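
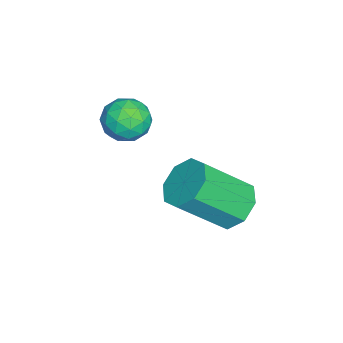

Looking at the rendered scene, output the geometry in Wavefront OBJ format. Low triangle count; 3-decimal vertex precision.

v -2.586 3.49 -2.405
v -2.292 3.033 -2.979
v -1.76 1.832 -1.748
v -2.054 2.29 -1.175
v -1.887 3.429 -2.768
v -1.355 2.228 -1.537
v -1.891 3.861 -2.345
v -1.359 2.66 -1.114
v -2.302 4.076 -1.957
v -1.77 2.875 -0.726
v -2.88 3.948 -1.832
v -2.348 2.747 -0.601
v -3.285 3.552 -2.043
v -2.753 2.351 -0.812
v -3.281 3.12 -2.466
v -2.749 1.919 -1.235
v -2.87 2.905 -2.854
v -2.338 1.704 -1.623
v -4.294 0.896 -0.616
v -3.637 1.145 -0.432
v -3.923 -0.205 -0.448
v -3.266 0.044 -0.264
v -3.834 0.159 0.174
v -4.063 0.839 0.069
v -3.497 0.101 -0.949
v -3.726 0.781 -1.054
v -3.145 0.654 -0.638
v -3.353 0.69 0.056
v -4.207 0.25 -0.936
v -4.415 0.286 -0.242
v -3.998 1.117 -0.539
v -3.562 -0.177 -0.341
v -3.895 -0.11 -0.084
v -3.51 0.037 0.024
v -4.248 0.937 -0.244
v -3.863 1.084 -0.136
v -3.978 0.504 0.22
v -3.697 -0.144 -0.744
v -3.312 0.003 -0.636
v -4.05 0.903 -0.904
v -3.665 1.05 -0.796
v -3.582 0.436 -1.1
v -3.323 0.975 -0.552
v -3.105 0.328 -0.453
v -3.241 0.361 -0.856
v -3.375 0.761 -0.917
v -3.445 0.996 -0.144
v -3.227 0.349 -0.045
v -3.561 0.416 0.212
v -3.695 0.816 0.151
v -3.156 0.707 -0.265
v -4.333 0.591 -0.835
v -4.115 -0.056 -0.736
v -3.865 0.124 -1.031
v -3.999 0.524 -1.092
v -4.455 0.612 -0.427
v -4.237 -0.035 -0.328
v -4.185 0.179 0.037
v -4.319 0.579 -0.024
v -4.404 0.233 -0.615
f 2 1 5
f 2 5 3
f 3 5 6
f 3 6 4
f 5 1 7
f 5 7 6
f 6 7 8
f 6 8 4
f 7 1 9
f 7 9 8
f 8 9 10
f 8 10 4
f 9 1 11
f 9 11 10
f 10 11 12
f 10 12 4
f 11 1 13
f 11 13 12
f 12 13 14
f 12 14 4
f 13 1 15
f 13 15 14
f 14 15 16
f 14 16 4
f 15 1 17
f 15 17 16
f 16 17 18
f 16 18 4
f 17 1 2
f 17 2 18
f 18 2 3
f 18 3 4
f 19 56 35
f 56 30 59
f 35 59 24
f 56 59 35
f 19 35 31
f 35 24 36
f 31 36 20
f 35 36 31
f 19 31 40
f 31 20 41
f 40 41 26
f 31 41 40
f 19 40 52
f 40 26 55
f 52 55 29
f 40 55 52
f 19 52 56
f 52 29 60
f 56 60 30
f 52 60 56
f 20 36 47
f 36 24 50
f 47 50 28
f 36 50 47
f 24 59 37
f 59 30 58
f 37 58 23
f 59 58 37
f 30 60 57
f 60 29 53
f 57 53 21
f 60 53 57
f 29 55 54
f 55 26 42
f 54 42 25
f 55 42 54
f 26 41 46
f 41 20 43
f 46 43 27
f 41 43 46
f 22 48 34
f 48 28 49
f 34 49 23
f 48 49 34
f 22 34 32
f 34 23 33
f 32 33 21
f 34 33 32
f 22 32 39
f 32 21 38
f 39 38 25
f 32 38 39
f 22 39 44
f 39 25 45
f 44 45 27
f 39 45 44
f 22 44 48
f 44 27 51
f 48 51 28
f 44 51 48
f 23 49 37
f 49 28 50
f 37 50 24
f 49 50 37
f 21 33 57
f 33 23 58
f 57 58 30
f 33 58 57
f 25 38 54
f 38 21 53
f 54 53 29
f 38 53 54
f 27 45 46
f 45 25 42
f 46 42 26
f 45 42 46
f 28 51 47
f 51 27 43
f 47 43 20
f 51 43 47



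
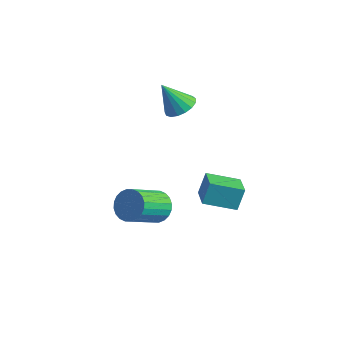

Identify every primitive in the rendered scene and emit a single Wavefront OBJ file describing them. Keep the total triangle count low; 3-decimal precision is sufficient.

v -0.415 4.194 1.227
v 0.353 3.835 1.368
v -1.005 3.526 2.733
v 0.384 4.205 1.545
v 0.232 4.573 1.649
v -0.069 4.854 1.656
v -0.448 4.985 1.565
v -0.821 4.934 1.397
v -1.1 4.713 1.189
v -1.222 4.374 0.991
v -1.16 3.994 0.846
v -0.926 3.659 0.789
v -0.576 3.448 0.832
v -0.189 3.407 0.966
v 0.146 3.546 1.159
v 0.595 1.825 -4.252
v 1.174 1.47 -4.873
v 1.264 -0.28 -3.789
v 0.685 0.075 -3.168
v 1.403 1.624 -4.643
v 1.493 -0.126 -3.56
v 1.509 1.808 -4.354
v 1.599 0.059 -3.271
v 1.476 1.995 -4.05
v 1.566 0.246 -2.966
v 1.309 2.156 -3.776
v 1.399 0.407 -2.692
v 1.033 2.267 -3.574
v 1.123 0.517 -2.491
v 0.691 2.31 -3.476
v 0.781 0.561 -2.393
v 0.333 2.279 -3.496
v 0.424 0.53 -2.412
v 0.016 2.18 -3.631
v 0.106 0.43 -2.547
v -0.213 2.026 -3.86
v -0.123 0.276 -2.777
v -0.319 1.841 -4.149
v -0.229 0.092 -3.066
v -0.286 1.654 -4.454
v -0.196 -0.095 -3.37
v -0.119 1.493 -4.728
v -0.029 -0.256 -3.644
v 0.157 1.383 -4.929
v 0.247 -0.367 -3.846
v 0.499 1.339 -5.027
v 0.589 -0.41 -3.944
v 0.856 1.37 -5.008
v 0.947 -0.379 -3.924
v 3.048 2.502 -2.885
v 3.037 2.981 -1.731
v 1.866 3.305 -3.231
v 1.855 3.784 -2.076
v 4.065 3.776 -3.404
v 4.054 4.255 -2.249
v 2.883 4.579 -3.749
v 2.872 5.058 -2.595
f 2 1 4
f 2 4 3
f 4 1 5
f 4 5 3
f 5 1 6
f 5 6 3
f 6 1 7
f 6 7 3
f 7 1 8
f 7 8 3
f 8 1 9
f 8 9 3
f 9 1 10
f 9 10 3
f 10 1 11
f 10 11 3
f 11 1 12
f 11 12 3
f 12 1 13
f 12 13 3
f 13 1 14
f 13 14 3
f 14 1 15
f 14 15 3
f 15 1 2
f 15 2 3
f 17 16 20
f 17 20 18
f 18 20 21
f 18 21 19
f 20 16 22
f 20 22 21
f 21 22 23
f 21 23 19
f 22 16 24
f 22 24 23
f 23 24 25
f 23 25 19
f 24 16 26
f 24 26 25
f 25 26 27
f 25 27 19
f 26 16 28
f 26 28 27
f 27 28 29
f 27 29 19
f 28 16 30
f 28 30 29
f 29 30 31
f 29 31 19
f 30 16 32
f 30 32 31
f 31 32 33
f 31 33 19
f 32 16 34
f 32 34 33
f 33 34 35
f 33 35 19
f 34 16 36
f 34 36 35
f 35 36 37
f 35 37 19
f 36 16 38
f 36 38 37
f 37 38 39
f 37 39 19
f 38 16 40
f 38 40 39
f 39 40 41
f 39 41 19
f 40 16 42
f 40 42 41
f 41 42 43
f 41 43 19
f 42 16 44
f 42 44 43
f 43 44 45
f 43 45 19
f 44 16 46
f 44 46 45
f 45 46 47
f 45 47 19
f 46 16 48
f 46 48 47
f 47 48 49
f 47 49 19
f 48 16 17
f 48 17 49
f 49 17 18
f 49 18 19
f 51 53 50
f 54 51 50
f 50 53 52
f 52 54 50
f 51 57 53
f 55 51 54
f 55 57 51
f 53 57 52
f 56 54 52
f 52 57 56
f 56 55 54
f 57 55 56



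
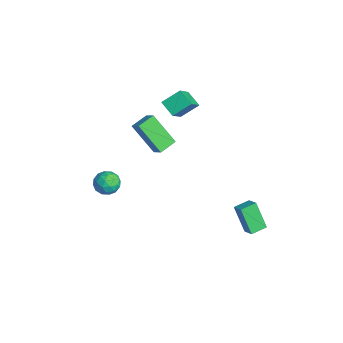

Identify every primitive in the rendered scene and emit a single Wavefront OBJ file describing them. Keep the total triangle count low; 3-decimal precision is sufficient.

v 1.747 2.479 -2.499
v 2.468 2.589 -2.082
v 1.548 3.434 -2.407
v 2.269 3.544 -1.99
v 2.571 2.796 -4.01
v 3.292 2.906 -3.593
v 2.372 3.751 -3.918
v 3.093 3.861 -3.501
v -2.17 -1.95 2.594
v -1.461 -1.795 3.158
v -2.583 -0.973 2.844
v -1.873 -0.817 3.408
v -1.087 -1.083 0.992
v -0.377 -0.927 1.556
v -1.499 -0.105 1.242
v -0.79 0.05 1.806
v -3.098 0.556 2.992
v -3.074 1.61 3.682
v -2.23 0.875 2.474
v -2.206 1.929 3.164
v -2.014 -0.309 4.276
v -1.99 0.745 4.966
v -1.146 0.01 3.758
v -1.122 1.064 4.448
v -1.515 -2.959 -1.907
v -1.101 -3.195 -1.253
v -2.339 -3.965 -1.747
v -1.925 -4.201 -1.093
v -2.358 -3.517 -1.073
v -1.848 -2.895 -1.172
v -1.592 -4.265 -1.828
v -1.082 -3.643 -1.927
v -1.148 -4.002 -1.204
v -1.622 -3.54 -0.737
v -1.818 -3.62 -2.263
v -2.292 -3.158 -1.796
v -1.235 -2.989 -1.594
v -2.205 -4.171 -1.406
v -2.459 -3.769 -1.395
v -2.215 -3.908 -1.01
v -1.675 -2.813 -1.546
v -1.431 -2.952 -1.162
v -2.17 -3.14 -1.056
v -2.009 -4.208 -1.838
v -1.765 -4.347 -1.454
v -1.225 -3.252 -1.99
v -0.981 -3.391 -1.605
v -1.27 -4.02 -1.944
v -1.02 -3.602 -1.181
v -1.504 -4.193 -1.087
v -1.309 -4.231 -1.519
v -1.009 -3.865 -1.577
v -1.298 -3.33 -0.906
v -1.783 -3.921 -0.813
v -2.037 -3.519 -0.801
v -1.737 -3.154 -0.859
v -1.326 -3.805 -0.878
v -1.657 -3.239 -2.187
v -2.142 -3.83 -2.094
v -1.703 -4.006 -2.141
v -1.403 -3.641 -2.199
v -1.936 -2.967 -1.913
v -2.42 -3.558 -1.819
v -2.431 -3.295 -1.423
v -2.131 -2.929 -1.481
v -2.114 -3.355 -2.122
f 2 4 1
f 5 2 1
f 1 4 3
f 3 5 1
f 2 8 4
f 6 2 5
f 6 8 2
f 4 8 3
f 7 5 3
f 3 8 7
f 7 6 5
f 8 6 7
f 10 12 9
f 13 10 9
f 9 12 11
f 11 13 9
f 10 16 12
f 14 10 13
f 14 16 10
f 12 16 11
f 15 13 11
f 11 16 15
f 15 14 13
f 16 14 15
f 18 20 17
f 21 18 17
f 17 20 19
f 19 21 17
f 18 24 20
f 22 18 21
f 22 24 18
f 20 24 19
f 23 21 19
f 19 24 23
f 23 22 21
f 24 22 23
f 25 62 41
f 62 36 65
f 41 65 30
f 62 65 41
f 25 41 37
f 41 30 42
f 37 42 26
f 41 42 37
f 25 37 46
f 37 26 47
f 46 47 32
f 37 47 46
f 25 46 58
f 46 32 61
f 58 61 35
f 46 61 58
f 25 58 62
f 58 35 66
f 62 66 36
f 58 66 62
f 26 42 53
f 42 30 56
f 53 56 34
f 42 56 53
f 30 65 43
f 65 36 64
f 43 64 29
f 65 64 43
f 36 66 63
f 66 35 59
f 63 59 27
f 66 59 63
f 35 61 60
f 61 32 48
f 60 48 31
f 61 48 60
f 32 47 52
f 47 26 49
f 52 49 33
f 47 49 52
f 28 54 40
f 54 34 55
f 40 55 29
f 54 55 40
f 28 40 38
f 40 29 39
f 38 39 27
f 40 39 38
f 28 38 45
f 38 27 44
f 45 44 31
f 38 44 45
f 28 45 50
f 45 31 51
f 50 51 33
f 45 51 50
f 28 50 54
f 50 33 57
f 54 57 34
f 50 57 54
f 29 55 43
f 55 34 56
f 43 56 30
f 55 56 43
f 27 39 63
f 39 29 64
f 63 64 36
f 39 64 63
f 31 44 60
f 44 27 59
f 60 59 35
f 44 59 60
f 33 51 52
f 51 31 48
f 52 48 32
f 51 48 52
f 34 57 53
f 57 33 49
f 53 49 26
f 57 49 53



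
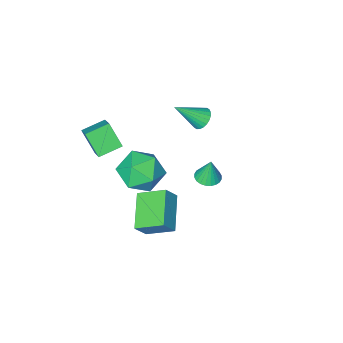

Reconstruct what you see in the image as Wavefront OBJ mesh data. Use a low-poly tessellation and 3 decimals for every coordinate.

v -0.054 2.137 -1.571
v 0.344 1.749 -1.508
v -0.106 2.263 -0.469
v 0.464 1.931 -1.523
v 0.506 2.144 -1.545
v 0.461 2.357 -1.571
v 0.339 2.536 -1.598
v 0.157 2.654 -1.62
v -0.058 2.694 -1.634
v -0.272 2.649 -1.639
v -0.452 2.526 -1.634
v -0.572 2.344 -1.619
v -0.613 2.13 -1.597
v -0.569 1.918 -1.57
v -0.447 1.739 -1.544
v -0.264 1.621 -1.522
v -0.05 1.581 -1.507
v 0.164 1.626 -1.502
v 4.083 4.029 -1.192
v 3.194 2.804 -0.535
v 3.311 4.894 -0.627
v 2.421 3.669 0.031
v 4.599 4.031 -0.491
v 3.709 2.806 0.167
v 3.826 4.896 0.075
v 2.937 3.671 0.732
v -1.678 -0.753 -1.025
v -1.281 -0.535 -1.355
v -0.602 -1.207 -0.035
v -1.328 -0.365 -1.226
v -1.428 -0.253 -1.067
v -1.566 -0.218 -0.901
v -1.72 -0.265 -0.754
v -1.869 -0.385 -0.648
v -1.988 -0.562 -0.6
v -2.06 -0.767 -0.616
v -2.074 -0.971 -0.694
v -2.027 -1.141 -0.823
v -1.927 -1.252 -0.983
v -1.789 -1.287 -1.148
v -1.635 -1.241 -1.295
v -1.486 -1.121 -1.401
v -1.367 -0.944 -1.45
v -1.295 -0.738 -1.434
v 3.036 -0.651 1.595
v 3.358 0.218 2.276
v 2.901 0.115 0.681
v 3.222 0.984 1.362
v 4.038 -0.804 1.318
v 4.359 0.065 1.999
v 3.902 -0.038 0.404
v 4.224 0.831 1.085
v 1.69 0.52 -3.053
v 2.595 0.299 -2.46
v 0.765 -0.659 -2.08
v 1.67 -0.88 -1.487
v 1.175 0.103 -1.394
v 1.746 0.831 -1.995
v 1.614 -1.191 -2.545
v 2.185 -0.463 -3.146
v 2.548 -0.758 -2.146
v 2.276 0.042 -1.435
v 1.084 -0.402 -3.105
v 0.812 0.398 -2.394
f 2 1 4
f 2 4 3
f 4 1 5
f 4 5 3
f 5 1 6
f 5 6 3
f 6 1 7
f 6 7 3
f 7 1 8
f 7 8 3
f 8 1 9
f 8 9 3
f 9 1 10
f 9 10 3
f 10 1 11
f 10 11 3
f 11 1 12
f 11 12 3
f 12 1 13
f 12 13 3
f 13 1 14
f 13 14 3
f 14 1 15
f 14 15 3
f 15 1 16
f 15 16 3
f 16 1 17
f 16 17 3
f 17 1 18
f 17 18 3
f 18 1 2
f 18 2 3
f 20 22 19
f 23 20 19
f 19 22 21
f 21 23 19
f 20 26 22
f 24 20 23
f 24 26 20
f 22 26 21
f 25 23 21
f 21 26 25
f 25 24 23
f 26 24 25
f 28 27 30
f 28 30 29
f 30 27 31
f 30 31 29
f 31 27 32
f 31 32 29
f 32 27 33
f 32 33 29
f 33 27 34
f 33 34 29
f 34 27 35
f 34 35 29
f 35 27 36
f 35 36 29
f 36 27 37
f 36 37 29
f 37 27 38
f 37 38 29
f 38 27 39
f 38 39 29
f 39 27 40
f 39 40 29
f 40 27 41
f 40 41 29
f 41 27 42
f 41 42 29
f 42 27 43
f 42 43 29
f 43 27 44
f 43 44 29
f 44 27 28
f 44 28 29
f 46 48 45
f 49 46 45
f 45 48 47
f 47 49 45
f 46 52 48
f 50 46 49
f 50 52 46
f 48 52 47
f 51 49 47
f 47 52 51
f 51 50 49
f 52 50 51
f 53 64 58
f 53 58 54
f 53 54 60
f 53 60 63
f 53 63 64
f 54 58 62
f 58 64 57
f 64 63 55
f 63 60 59
f 60 54 61
f 56 62 57
f 56 57 55
f 56 55 59
f 56 59 61
f 56 61 62
f 57 62 58
f 55 57 64
f 59 55 63
f 61 59 60
f 62 61 54



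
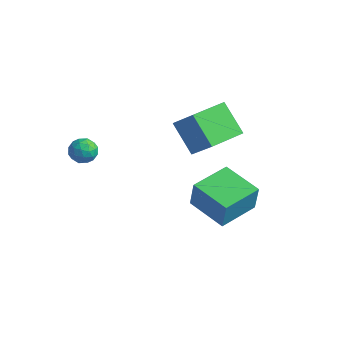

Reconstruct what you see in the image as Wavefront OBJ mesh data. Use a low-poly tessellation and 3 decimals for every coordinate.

v -0.578 0.673 1.534
v -1.877 0.896 2.804
v -0.402 2.539 1.386
v -1.701 2.762 2.656
v 0.601 0.658 2.744
v -0.698 0.881 4.014
v 0.777 2.524 2.596
v -0.522 2.747 3.866
v 0.811 -0.98 0.079
v 1.042 -1.027 1.48
v 0.949 0.994 0.122
v 1.18 0.948 1.523
v 2.74 -1.108 -0.243
v 2.971 -1.154 1.158
v 2.878 0.867 -0.2
v 3.109 0.82 1.201
v -3.016 -3.221 3.521
v -2.338 -3.305 3.532
v -3.142 -4.275 3.208
v -2.464 -4.359 3.219
v -2.806 -4.27 3.804
v -2.728 -3.619 3.997
v -2.752 -3.961 2.743
v -2.674 -3.31 2.936
v -2.175 -3.762 3.051
v -2.208 -3.953 3.706
v -3.272 -3.627 3.034
v -3.305 -3.818 3.689
v -2.666 -3.171 3.554
v -2.814 -4.409 3.186
v -3.015 -4.357 3.53
v -2.616 -4.406 3.536
v -2.896 -3.355 3.828
v -2.497 -3.405 3.834
v -2.772 -3.971 3.993
v -2.983 -4.175 2.906
v -2.584 -4.225 2.912
v -2.864 -3.174 3.204
v -2.465 -3.223 3.21
v -2.708 -3.609 2.747
v -2.171 -3.489 3.277
v -2.245 -4.108 3.093
v -2.415 -3.874 2.814
v -2.369 -3.492 2.927
v -2.191 -3.601 3.663
v -2.265 -4.22 3.479
v -2.466 -4.168 3.822
v -2.42 -3.785 3.936
v -2.095 -3.87 3.38
v -3.215 -3.36 3.261
v -3.289 -3.979 3.077
v -3.06 -3.795 2.804
v -3.014 -3.412 2.918
v -3.235 -3.472 3.647
v -3.309 -4.091 3.463
v -3.111 -4.088 3.813
v -3.065 -3.706 3.926
v -3.385 -3.71 3.36
f 2 4 1
f 5 2 1
f 1 4 3
f 3 5 1
f 2 8 4
f 6 2 5
f 6 8 2
f 4 8 3
f 7 5 3
f 3 8 7
f 7 6 5
f 8 6 7
f 10 12 9
f 13 10 9
f 9 12 11
f 11 13 9
f 10 16 12
f 14 10 13
f 14 16 10
f 12 16 11
f 15 13 11
f 11 16 15
f 15 14 13
f 16 14 15
f 17 54 33
f 54 28 57
f 33 57 22
f 54 57 33
f 17 33 29
f 33 22 34
f 29 34 18
f 33 34 29
f 17 29 38
f 29 18 39
f 38 39 24
f 29 39 38
f 17 38 50
f 38 24 53
f 50 53 27
f 38 53 50
f 17 50 54
f 50 27 58
f 54 58 28
f 50 58 54
f 18 34 45
f 34 22 48
f 45 48 26
f 34 48 45
f 22 57 35
f 57 28 56
f 35 56 21
f 57 56 35
f 28 58 55
f 58 27 51
f 55 51 19
f 58 51 55
f 27 53 52
f 53 24 40
f 52 40 23
f 53 40 52
f 24 39 44
f 39 18 41
f 44 41 25
f 39 41 44
f 20 46 32
f 46 26 47
f 32 47 21
f 46 47 32
f 20 32 30
f 32 21 31
f 30 31 19
f 32 31 30
f 20 30 37
f 30 19 36
f 37 36 23
f 30 36 37
f 20 37 42
f 37 23 43
f 42 43 25
f 37 43 42
f 20 42 46
f 42 25 49
f 46 49 26
f 42 49 46
f 21 47 35
f 47 26 48
f 35 48 22
f 47 48 35
f 19 31 55
f 31 21 56
f 55 56 28
f 31 56 55
f 23 36 52
f 36 19 51
f 52 51 27
f 36 51 52
f 25 43 44
f 43 23 40
f 44 40 24
f 43 40 44
f 26 49 45
f 49 25 41
f 45 41 18
f 49 41 45



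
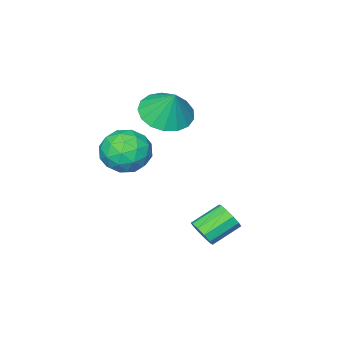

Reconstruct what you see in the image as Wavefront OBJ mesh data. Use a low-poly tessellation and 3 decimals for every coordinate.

v -1.975 0.807 1.57
v -1.508 1.409 1.045
v -1.292 -0.329 0.875
v -0.825 0.273 0.35
v -0.64 0.207 1.254
v -1.063 0.909 1.684
v -1.737 0.171 0.236
v -2.16 0.873 0.666
v -1.361 1.016 0.221
v -0.683 1.038 0.85
v -2.117 0.042 1.07
v -1.439 0.064 1.699
v -1.802 1.208 1.369
v -0.998 -0.128 0.551
v -0.89 -0.166 1.083
v -0.615 0.187 0.774
v -1.54 0.914 1.744
v -1.265 1.268 1.436
v -0.755 0.562 1.559
v -1.535 -0.188 0.484
v -1.26 0.166 0.176
v -2.185 0.893 1.146
v -1.91 1.246 0.837
v -2.045 0.518 0.361
v -1.441 1.331 0.576
v -1.039 0.663 0.167
v -1.575 0.603 0.1
v -1.824 1.015 0.352
v -1.042 1.344 0.946
v -0.64 0.676 0.537
v -0.532 0.637 1.068
v -0.78 1.05 1.321
v -0.956 1.113 0.461
v -2.16 0.404 1.383
v -1.758 -0.264 0.974
v -2.02 0.03 0.599
v -2.268 0.443 0.852
v -1.761 0.417 1.753
v -1.359 -0.251 1.344
v -0.976 0.065 1.568
v -1.225 0.477 1.82
v -1.844 -0.033 1.459
v -3.936 -0.362 1.42
v -3.147 -0.892 1.611
v -3.804 0.242 2.54
v -2.98 -0.519 1.391
v -3.032 -0.11 1.177
v -3.291 0.241 1.019
v -3.698 0.454 0.952
v -4.16 0.48 0.993
v -4.57 0.313 1.131
v -4.836 -0.008 1.336
v -4.895 -0.411 1.559
v -4.735 -0.802 1.751
v -4.392 -1.092 1.867
v -3.944 -1.215 1.88
v -3.495 -1.143 1.788
v -2.09 3.387 -1.86
v -1.799 3.516 -1.411
v -2.779 3.782 -0.851
v -3.07 3.653 -1.3
v -1.83 3.796 -1.6
v -2.811 4.062 -1.04
v -1.961 3.921 -1.888
v -2.941 4.187 -1.328
v -2.141 3.842 -2.165
v -3.121 4.108 -1.606
v -2.301 3.588 -2.326
v -3.282 3.854 -1.766
v -2.381 3.258 -2.309
v -3.361 3.524 -1.749
v -2.349 2.978 -2.12
v -3.33 3.244 -1.56
v -2.219 2.853 -1.832
v -3.199 3.119 -1.272
v -2.039 2.932 -1.554
v -3.019 3.198 -0.995
v -1.878 3.186 -1.394
v -2.859 3.452 -0.834
f 1 38 17
f 38 12 41
f 17 41 6
f 38 41 17
f 1 17 13
f 17 6 18
f 13 18 2
f 17 18 13
f 1 13 22
f 13 2 23
f 22 23 8
f 13 23 22
f 1 22 34
f 22 8 37
f 34 37 11
f 22 37 34
f 1 34 38
f 34 11 42
f 38 42 12
f 34 42 38
f 2 18 29
f 18 6 32
f 29 32 10
f 18 32 29
f 6 41 19
f 41 12 40
f 19 40 5
f 41 40 19
f 12 42 39
f 42 11 35
f 39 35 3
f 42 35 39
f 11 37 36
f 37 8 24
f 36 24 7
f 37 24 36
f 8 23 28
f 23 2 25
f 28 25 9
f 23 25 28
f 4 30 16
f 30 10 31
f 16 31 5
f 30 31 16
f 4 16 14
f 16 5 15
f 14 15 3
f 16 15 14
f 4 14 21
f 14 3 20
f 21 20 7
f 14 20 21
f 4 21 26
f 21 7 27
f 26 27 9
f 21 27 26
f 4 26 30
f 26 9 33
f 30 33 10
f 26 33 30
f 5 31 19
f 31 10 32
f 19 32 6
f 31 32 19
f 3 15 39
f 15 5 40
f 39 40 12
f 15 40 39
f 7 20 36
f 20 3 35
f 36 35 11
f 20 35 36
f 9 27 28
f 27 7 24
f 28 24 8
f 27 24 28
f 10 33 29
f 33 9 25
f 29 25 2
f 33 25 29
f 44 43 46
f 44 46 45
f 46 43 47
f 46 47 45
f 47 43 48
f 47 48 45
f 48 43 49
f 48 49 45
f 49 43 50
f 49 50 45
f 50 43 51
f 50 51 45
f 51 43 52
f 51 52 45
f 52 43 53
f 52 53 45
f 53 43 54
f 53 54 45
f 54 43 55
f 54 55 45
f 55 43 56
f 55 56 45
f 56 43 57
f 56 57 45
f 57 43 44
f 57 44 45
f 59 58 62
f 59 62 60
f 60 62 63
f 60 63 61
f 62 58 64
f 62 64 63
f 63 64 65
f 63 65 61
f 64 58 66
f 64 66 65
f 65 66 67
f 65 67 61
f 66 58 68
f 66 68 67
f 67 68 69
f 67 69 61
f 68 58 70
f 68 70 69
f 69 70 71
f 69 71 61
f 70 58 72
f 70 72 71
f 71 72 73
f 71 73 61
f 72 58 74
f 72 74 73
f 73 74 75
f 73 75 61
f 74 58 76
f 74 76 75
f 75 76 77
f 75 77 61
f 76 58 78
f 76 78 77
f 77 78 79
f 77 79 61
f 78 58 59
f 78 59 79
f 79 59 60
f 79 60 61



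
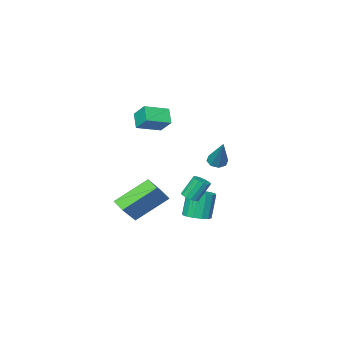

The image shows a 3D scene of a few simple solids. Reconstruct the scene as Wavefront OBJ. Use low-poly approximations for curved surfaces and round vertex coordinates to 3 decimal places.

v 0.776 -2.27 3.143
v 0.763 -1.438 3.878
v 1.121 -1.638 2.434
v 1.107 -0.806 3.169
v 2.093 -2.574 3.511
v 2.079 -1.742 4.246
v 2.437 -1.942 2.802
v 2.424 -1.11 3.537
v 0.628 0.08 -1.77
v 0.997 -0.17 -1.523
v 0.462 0.13 -0.422
v 0.092 0.38 -0.67
v 1.086 0.077 -1.547
v 0.551 0.377 -0.446
v 1.052 0.326 -1.631
v 0.517 0.625 -0.53
v 0.905 0.508 -1.752
v 0.37 0.808 -0.651
v 0.683 0.575 -1.878
v 0.148 0.875 -0.778
v 0.446 0.51 -1.976
v -0.089 0.81 -0.875
v 0.258 0.33 -2.018
v -0.277 0.63 -0.917
v 0.169 0.083 -1.994
v -0.366 0.383 -0.893
v 0.203 -0.165 -1.91
v -0.332 0.134 -0.809
v 0.35 -0.348 -1.789
v -0.185 -0.048 -0.688
v 0.572 -0.415 -1.662
v 0.037 -0.115 -0.562
v 0.809 -0.35 -1.565
v 0.274 -0.05 -0.464
v -0.87 -1.231 -3.937
v -0.397 -1.833 -3.86
v -0.797 -1.952 -2.326
v -1.27 -1.349 -2.403
v -0.172 -1.515 -3.777
v -0.572 -1.633 -2.243
v -0.135 -1.12 -3.737
v -0.535 -1.238 -2.203
v -0.294 -0.755 -3.751
v -0.694 -0.873 -2.216
v -0.608 -0.517 -3.814
v -1.008 -0.636 -2.28
v -0.992 -0.471 -3.91
v -1.392 -0.589 -2.376
v -1.343 -0.628 -4.014
v -1.743 -0.747 -2.48
v -1.568 -0.947 -4.097
v -1.968 -1.065 -2.563
v -1.605 -1.342 -4.137
v -2.005 -1.46 -2.603
v -1.446 -1.707 -4.124
v -1.846 -1.825 -2.589
v -1.132 -1.944 -4.06
v -1.532 -2.063 -2.526
v -0.748 -1.991 -3.964
v -1.148 -2.109 -2.43
v -2.011 -1 -0.199
v -1.503 -0.906 -0.416
v -1.529 0.06 1.379
v -1.788 -0.607 -0.53
v -2.203 -0.538 -0.45
v -2.506 -0.739 -0.223
v -2.518 -1.093 0.019
v -2.233 -1.392 0.133
v -1.818 -1.462 0.053
v -1.515 -1.26 -0.175
v 1.257 -0.773 -2
v 1.233 -1.515 -1.652
v 2.441 -0.253 -0.807
v 2.417 -0.995 -0.459
v 2.883 -1.445 -3.321
v 2.859 -2.187 -2.973
v 4.067 -0.925 -2.128
v 4.043 -1.667 -1.78
f 2 4 1
f 5 2 1
f 1 4 3
f 3 5 1
f 2 8 4
f 6 2 5
f 6 8 2
f 4 8 3
f 7 5 3
f 3 8 7
f 7 6 5
f 8 6 7
f 10 9 13
f 10 13 11
f 11 13 14
f 11 14 12
f 13 9 15
f 13 15 14
f 14 15 16
f 14 16 12
f 15 9 17
f 15 17 16
f 16 17 18
f 16 18 12
f 17 9 19
f 17 19 18
f 18 19 20
f 18 20 12
f 19 9 21
f 19 21 20
f 20 21 22
f 20 22 12
f 21 9 23
f 21 23 22
f 22 23 24
f 22 24 12
f 23 9 25
f 23 25 24
f 24 25 26
f 24 26 12
f 25 9 27
f 25 27 26
f 26 27 28
f 26 28 12
f 27 9 29
f 27 29 28
f 28 29 30
f 28 30 12
f 29 9 31
f 29 31 30
f 30 31 32
f 30 32 12
f 31 9 33
f 31 33 32
f 32 33 34
f 32 34 12
f 33 9 10
f 33 10 34
f 34 10 11
f 34 11 12
f 36 35 39
f 36 39 37
f 37 39 40
f 37 40 38
f 39 35 41
f 39 41 40
f 40 41 42
f 40 42 38
f 41 35 43
f 41 43 42
f 42 43 44
f 42 44 38
f 43 35 45
f 43 45 44
f 44 45 46
f 44 46 38
f 45 35 47
f 45 47 46
f 46 47 48
f 46 48 38
f 47 35 49
f 47 49 48
f 48 49 50
f 48 50 38
f 49 35 51
f 49 51 50
f 50 51 52
f 50 52 38
f 51 35 53
f 51 53 52
f 52 53 54
f 52 54 38
f 53 35 55
f 53 55 54
f 54 55 56
f 54 56 38
f 55 35 57
f 55 57 56
f 56 57 58
f 56 58 38
f 57 35 59
f 57 59 58
f 58 59 60
f 58 60 38
f 59 35 36
f 59 36 60
f 60 36 37
f 60 37 38
f 62 61 64
f 62 64 63
f 64 61 65
f 64 65 63
f 65 61 66
f 65 66 63
f 66 61 67
f 66 67 63
f 67 61 68
f 67 68 63
f 68 61 69
f 68 69 63
f 69 61 70
f 69 70 63
f 70 61 62
f 70 62 63
f 72 74 71
f 75 72 71
f 71 74 73
f 73 75 71
f 72 78 74
f 76 72 75
f 76 78 72
f 74 78 73
f 77 75 73
f 73 78 77
f 77 76 75
f 78 76 77



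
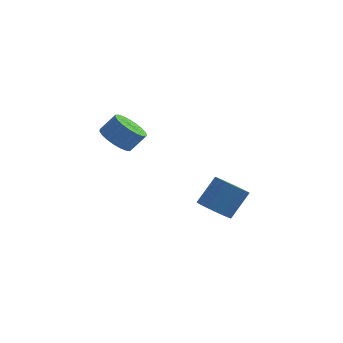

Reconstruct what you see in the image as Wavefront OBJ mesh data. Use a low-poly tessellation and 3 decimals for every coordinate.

v -2.193 -1.774 2.845
v -1.349 -1.69 2.16
v -0.584 -1.301 3.149
v -1.427 -1.386 3.835
v -1.531 -1.275 2.137
v -0.766 -0.886 3.127
v -1.827 -0.947 2.237
v -1.062 -0.558 3.227
v -2.186 -0.761 2.443
v -1.421 -0.373 3.432
v -2.547 -0.751 2.717
v -1.781 -0.363 3.707
v -2.846 -0.918 3.014
v -2.08 -0.53 4.004
v -3.032 -1.233 3.282
v -2.267 -0.844 4.271
v -3.073 -1.641 3.474
v -2.308 -1.253 4.464
v -2.962 -2.073 3.557
v -2.197 -1.684 4.547
v -2.718 -2.453 3.518
v -1.953 -2.064 4.507
v -2.383 -2.715 3.362
v -1.618 -2.327 4.351
v -2.015 -2.815 3.116
v -1.25 -2.426 4.106
v -1.678 -2.735 2.824
v -0.913 -2.346 3.814
v -1.43 -2.489 2.536
v -0.664 -2.1 3.525
v -1.314 -2.119 2.301
v -0.548 -1.73 3.29
v 2.556 1.202 -3.807
v 3.505 1.276 -4.358
v 4.313 2.332 -2.824
v 3.364 2.258 -2.273
v 3.283 1.651 -4.499
v 4.092 2.706 -2.965
v 2.936 1.948 -4.521
v 3.745 3.003 -2.987
v 2.523 2.116 -4.418
v 3.332 3.172 -2.885
v 2.116 2.126 -4.211
v 2.924 3.182 -2.677
v 1.784 1.976 -3.933
v 2.593 3.032 -2.399
v 1.586 1.693 -3.634
v 2.395 2.748 -2.1
v 1.556 1.324 -3.364
v 2.365 2.38 -1.83
v 1.699 0.935 -3.171
v 2.507 1.99 -1.637
v 1.989 0.592 -3.088
v 2.798 1.647 -1.554
v 2.378 0.354 -3.13
v 3.187 1.409 -1.596
v 2.797 0.263 -3.288
v 3.606 1.318 -1.754
v 3.175 0.334 -3.536
v 3.984 1.39 -2.002
v 3.445 0.556 -3.831
v 4.254 1.611 -2.297
v 3.562 0.889 -4.122
v 4.371 1.944 -2.588
f 2 1 5
f 2 5 3
f 3 5 6
f 3 6 4
f 5 1 7
f 5 7 6
f 6 7 8
f 6 8 4
f 7 1 9
f 7 9 8
f 8 9 10
f 8 10 4
f 9 1 11
f 9 11 10
f 10 11 12
f 10 12 4
f 11 1 13
f 11 13 12
f 12 13 14
f 12 14 4
f 13 1 15
f 13 15 14
f 14 15 16
f 14 16 4
f 15 1 17
f 15 17 16
f 16 17 18
f 16 18 4
f 17 1 19
f 17 19 18
f 18 19 20
f 18 20 4
f 19 1 21
f 19 21 20
f 20 21 22
f 20 22 4
f 21 1 23
f 21 23 22
f 22 23 24
f 22 24 4
f 23 1 25
f 23 25 24
f 24 25 26
f 24 26 4
f 25 1 27
f 25 27 26
f 26 27 28
f 26 28 4
f 27 1 29
f 27 29 28
f 28 29 30
f 28 30 4
f 29 1 31
f 29 31 30
f 30 31 32
f 30 32 4
f 31 1 2
f 31 2 32
f 32 2 3
f 32 3 4
f 34 33 37
f 34 37 35
f 35 37 38
f 35 38 36
f 37 33 39
f 37 39 38
f 38 39 40
f 38 40 36
f 39 33 41
f 39 41 40
f 40 41 42
f 40 42 36
f 41 33 43
f 41 43 42
f 42 43 44
f 42 44 36
f 43 33 45
f 43 45 44
f 44 45 46
f 44 46 36
f 45 33 47
f 45 47 46
f 46 47 48
f 46 48 36
f 47 33 49
f 47 49 48
f 48 49 50
f 48 50 36
f 49 33 51
f 49 51 50
f 50 51 52
f 50 52 36
f 51 33 53
f 51 53 52
f 52 53 54
f 52 54 36
f 53 33 55
f 53 55 54
f 54 55 56
f 54 56 36
f 55 33 57
f 55 57 56
f 56 57 58
f 56 58 36
f 57 33 59
f 57 59 58
f 58 59 60
f 58 60 36
f 59 33 61
f 59 61 60
f 60 61 62
f 60 62 36
f 61 33 63
f 61 63 62
f 62 63 64
f 62 64 36
f 63 33 34
f 63 34 64
f 64 34 35
f 64 35 36



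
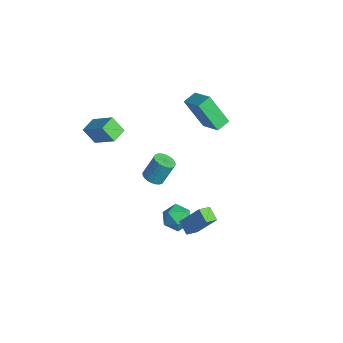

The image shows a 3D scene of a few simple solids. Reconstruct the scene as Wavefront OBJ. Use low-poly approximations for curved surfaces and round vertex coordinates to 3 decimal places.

v -2.725 -0.01 -3.17
v -2.064 -0.161 -3.124
v -1.993 0.559 -1.765
v -2.655 0.71 -1.81
v -2.055 0.073 -3.249
v -1.985 0.794 -1.889
v -2.148 0.295 -3.361
v -2.078 1.015 -2.002
v -2.33 0.47 -3.444
v -2.259 1.19 -2.085
v -2.571 0.572 -3.486
v -2.5 1.292 -2.127
v -2.836 0.585 -3.479
v -2.765 1.305 -2.12
v -3.084 0.508 -3.426
v -3.013 1.228 -2.066
v -3.277 0.352 -3.333
v -3.207 1.072 -1.973
v -3.387 0.141 -3.215
v -3.316 0.861 -1.856
v -3.395 -0.094 -3.091
v -3.325 0.627 -1.731
v -3.302 -0.315 -2.978
v -3.232 0.405 -1.619
v -3.121 -0.49 -2.895
v -3.05 0.23 -1.536
v -2.88 -0.592 -2.853
v -2.809 0.128 -1.494
v -2.615 -0.605 -2.86
v -2.544 0.115 -1.501
v -2.367 -0.528 -2.914
v -2.296 0.192 -1.554
v -2.173 -0.372 -3.007
v -2.103 0.348 -1.647
v 1.194 -0.543 -2.196
v 1.997 -0.369 -2.599
v 1.883 -1.371 -1.181
v 2.686 -1.197 -1.584
v 2.239 -0.529 -1.147
v 1.813 -0.017 -1.775
v 2.067 -1.723 -2.005
v 1.641 -1.211 -2.633
v 2.536 -1.098 -2.481
v 2.642 -0.36 -1.951
v 1.238 -1.38 -1.829
v 1.344 -0.642 -1.299
v 3.452 -0.389 -1.951
v 3.643 -1.15 -1.575
v 2.63 -0.403 -1.562
v 2.821 -1.164 -1.186
v 4.099 0.464 -0.554
v 4.29 -0.297 -0.178
v 3.277 0.45 -0.165
v 3.468 -0.311 0.211
v -4.444 -2.165 0.654
v -5.01 -2.627 1.568
v -3.131 -1.557 1.775
v -3.697 -2.019 2.689
v -3.943 -3.021 0.531
v -4.509 -3.483 1.445
v -2.63 -2.413 1.652
v -3.196 -2.875 2.566
v -3.227 2.207 2.621
v -1.829 2.401 3.416
v -3.471 3.043 2.847
v -2.073 3.237 3.642
v -2.307 2.963 0.818
v -0.909 3.157 1.613
v -2.551 3.799 1.044
v -1.153 3.993 1.839
f 2 1 5
f 2 5 3
f 3 5 6
f 3 6 4
f 5 1 7
f 5 7 6
f 6 7 8
f 6 8 4
f 7 1 9
f 7 9 8
f 8 9 10
f 8 10 4
f 9 1 11
f 9 11 10
f 10 11 12
f 10 12 4
f 11 1 13
f 11 13 12
f 12 13 14
f 12 14 4
f 13 1 15
f 13 15 14
f 14 15 16
f 14 16 4
f 15 1 17
f 15 17 16
f 16 17 18
f 16 18 4
f 17 1 19
f 17 19 18
f 18 19 20
f 18 20 4
f 19 1 21
f 19 21 20
f 20 21 22
f 20 22 4
f 21 1 23
f 21 23 22
f 22 23 24
f 22 24 4
f 23 1 25
f 23 25 24
f 24 25 26
f 24 26 4
f 25 1 27
f 25 27 26
f 26 27 28
f 26 28 4
f 27 1 29
f 27 29 28
f 28 29 30
f 28 30 4
f 29 1 31
f 29 31 30
f 30 31 32
f 30 32 4
f 31 1 33
f 31 33 32
f 32 33 34
f 32 34 4
f 33 1 2
f 33 2 34
f 34 2 3
f 34 3 4
f 35 46 40
f 35 40 36
f 35 36 42
f 35 42 45
f 35 45 46
f 36 40 44
f 40 46 39
f 46 45 37
f 45 42 41
f 42 36 43
f 38 44 39
f 38 39 37
f 38 37 41
f 38 41 43
f 38 43 44
f 39 44 40
f 37 39 46
f 41 37 45
f 43 41 42
f 44 43 36
f 48 50 47
f 51 48 47
f 47 50 49
f 49 51 47
f 48 54 50
f 52 48 51
f 52 54 48
f 50 54 49
f 53 51 49
f 49 54 53
f 53 52 51
f 54 52 53
f 56 58 55
f 59 56 55
f 55 58 57
f 57 59 55
f 56 62 58
f 60 56 59
f 60 62 56
f 58 62 57
f 61 59 57
f 57 62 61
f 61 60 59
f 62 60 61
f 64 66 63
f 67 64 63
f 63 66 65
f 65 67 63
f 64 70 66
f 68 64 67
f 68 70 64
f 66 70 65
f 69 67 65
f 65 70 69
f 69 68 67
f 70 68 69



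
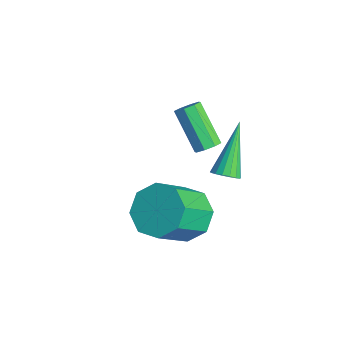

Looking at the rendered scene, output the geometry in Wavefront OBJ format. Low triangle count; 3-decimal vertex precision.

v 1.22 1.754 0.974
v 2.019 1.429 0.393
v 2.499 0.16 1.766
v 1.7 0.486 2.346
v 2.219 2.028 0.877
v 2.699 0.759 2.25
v 1.833 2.467 1.418
v 2.313 1.198 2.791
v 1.089 2.489 1.698
v 1.568 1.22 3.071
v 0.421 2.08 1.554
v 0.901 0.811 2.927
v 0.221 1.481 1.07
v 0.701 0.212 2.443
v 0.607 1.042 0.529
v 1.087 -0.227 1.902
v 1.352 1.02 0.249
v 1.831 -0.249 1.622
v 1.389 3.095 2.761
v 1.834 3.263 2.972
v 0.291 4.145 4.239
v 1.777 3.438 2.805
v 1.631 3.535 2.628
v 1.43 3.531 2.481
v 1.22 3.427 2.399
v 1.048 3.247 2.399
v 0.955 3.032 2.482
v 0.96 2.831 2.63
v 1.065 2.691 2.807
v 1.243 2.643 2.973
v 1.455 2.699 3.091
v 1.652 2.845 3.134
v 1.789 3.049 3.091
v -1.275 3.763 1.389
v -0.937 3.868 1.756
v -2.226 3.682 2.998
v -2.565 3.577 2.631
v -1.114 4.188 1.62
v -2.404 4.002 2.862
v -1.386 4.259 1.349
v -2.675 4.073 2.591
v -1.593 4.04 1.101
v -2.882 3.854 2.343
v -1.614 3.658 1.022
v -2.903 3.472 2.264
v -1.436 3.338 1.158
v -2.726 3.152 2.4
v -1.165 3.267 1.429
v -2.454 3.081 2.671
v -0.958 3.486 1.677
v -2.247 3.3 2.919
f 2 1 5
f 2 5 3
f 3 5 6
f 3 6 4
f 5 1 7
f 5 7 6
f 6 7 8
f 6 8 4
f 7 1 9
f 7 9 8
f 8 9 10
f 8 10 4
f 9 1 11
f 9 11 10
f 10 11 12
f 10 12 4
f 11 1 13
f 11 13 12
f 12 13 14
f 12 14 4
f 13 1 15
f 13 15 14
f 14 15 16
f 14 16 4
f 15 1 17
f 15 17 16
f 16 17 18
f 16 18 4
f 17 1 2
f 17 2 18
f 18 2 3
f 18 3 4
f 20 19 22
f 20 22 21
f 22 19 23
f 22 23 21
f 23 19 24
f 23 24 21
f 24 19 25
f 24 25 21
f 25 19 26
f 25 26 21
f 26 19 27
f 26 27 21
f 27 19 28
f 27 28 21
f 28 19 29
f 28 29 21
f 29 19 30
f 29 30 21
f 30 19 31
f 30 31 21
f 31 19 32
f 31 32 21
f 32 19 33
f 32 33 21
f 33 19 20
f 33 20 21
f 35 34 38
f 35 38 36
f 36 38 39
f 36 39 37
f 38 34 40
f 38 40 39
f 39 40 41
f 39 41 37
f 40 34 42
f 40 42 41
f 41 42 43
f 41 43 37
f 42 34 44
f 42 44 43
f 43 44 45
f 43 45 37
f 44 34 46
f 44 46 45
f 45 46 47
f 45 47 37
f 46 34 48
f 46 48 47
f 47 48 49
f 47 49 37
f 48 34 50
f 48 50 49
f 49 50 51
f 49 51 37
f 50 34 35
f 50 35 51
f 51 35 36
f 51 36 37



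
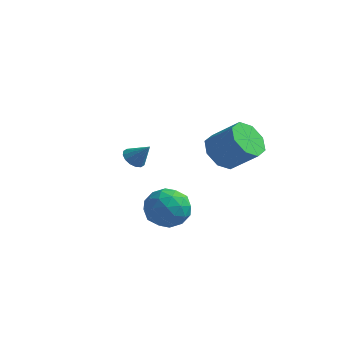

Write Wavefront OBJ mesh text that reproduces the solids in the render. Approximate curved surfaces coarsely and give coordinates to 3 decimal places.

v 2.832 -0.042 2.109
v 3.483 -0.429 1.368
v 4.799 -0.366 2.489
v 4.148 0.022 3.231
v 3.451 0.382 1.36
v 4.766 0.445 2.481
v 3.056 0.944 1.791
v 4.372 1.008 2.912
v 2.53 0.929 2.409
v 3.846 0.993 3.53
v 2.181 0.346 2.851
v 3.497 0.409 3.972
v 2.214 -0.465 2.859
v 3.529 -0.402 3.98
v 2.608 -1.028 2.428
v 3.924 -0.964 3.549
v 3.134 -1.013 1.81
v 4.45 -0.949 2.931
v -2.216 0.993 -0.01
v -1.882 1.441 -0.342
v -1.404 1.067 0.91
v -2.104 1.616 -0.159
v -2.356 1.624 0.063
v -2.571 1.463 0.266
v -2.691 1.176 0.394
v -2.684 0.84 0.415
v -2.551 0.545 0.321
v -2.329 0.371 0.139
v -2.076 0.363 -0.083
v -1.861 0.524 -0.286
v -1.742 0.811 -0.415
v -1.749 1.146 -0.435
v 0.676 -1.75 -0.721
v 1.52 -1.877 -1.486
v 1.36 -3.163 0.266
v 2.204 -3.29 -0.499
v 2.177 -2.365 0.178
v 1.755 -1.492 -0.433
v 1.125 -3.548 -0.787
v 0.703 -2.675 -1.398
v 1.797 -2.988 -1.527
v 2.448 -2.257 -0.931
v 0.432 -2.783 -0.289
v 1.083 -2.052 0.307
v 1.038 -1.689 -1.19
v 1.842 -3.351 -0.03
v 1.826 -2.807 0.368
v 2.322 -2.881 -0.082
v 1.176 -1.463 -0.571
v 1.672 -1.538 -1.021
v 2.059 -1.824 -0.043
v 1.208 -3.502 -0.199
v 1.704 -3.577 -0.649
v 0.558 -2.159 -1.138
v 1.054 -2.233 -1.588
v 0.821 -3.216 -1.177
v 1.697 -2.417 -1.664
v 2.099 -3.248 -1.084
v 1.465 -3.4 -1.253
v 1.217 -2.886 -1.612
v 2.08 -1.987 -1.314
v 2.481 -2.818 -0.733
v 2.466 -2.274 -0.336
v 2.218 -1.761 -0.694
v 2.243 -2.64 -1.338
v 0.399 -2.222 -0.487
v 0.8 -3.053 0.094
v 0.662 -3.279 -0.526
v 0.414 -2.766 -0.884
v 0.781 -1.792 -0.136
v 1.183 -2.623 0.444
v 1.663 -2.154 0.392
v 1.415 -1.64 0.033
v 0.637 -2.4 0.118
f 2 1 5
f 2 5 3
f 3 5 6
f 3 6 4
f 5 1 7
f 5 7 6
f 6 7 8
f 6 8 4
f 7 1 9
f 7 9 8
f 8 9 10
f 8 10 4
f 9 1 11
f 9 11 10
f 10 11 12
f 10 12 4
f 11 1 13
f 11 13 12
f 12 13 14
f 12 14 4
f 13 1 15
f 13 15 14
f 14 15 16
f 14 16 4
f 15 1 17
f 15 17 16
f 16 17 18
f 16 18 4
f 17 1 2
f 17 2 18
f 18 2 3
f 18 3 4
f 20 19 22
f 20 22 21
f 22 19 23
f 22 23 21
f 23 19 24
f 23 24 21
f 24 19 25
f 24 25 21
f 25 19 26
f 25 26 21
f 26 19 27
f 26 27 21
f 27 19 28
f 27 28 21
f 28 19 29
f 28 29 21
f 29 19 30
f 29 30 21
f 30 19 31
f 30 31 21
f 31 19 32
f 31 32 21
f 32 19 20
f 32 20 21
f 33 70 49
f 70 44 73
f 49 73 38
f 70 73 49
f 33 49 45
f 49 38 50
f 45 50 34
f 49 50 45
f 33 45 54
f 45 34 55
f 54 55 40
f 45 55 54
f 33 54 66
f 54 40 69
f 66 69 43
f 54 69 66
f 33 66 70
f 66 43 74
f 70 74 44
f 66 74 70
f 34 50 61
f 50 38 64
f 61 64 42
f 50 64 61
f 38 73 51
f 73 44 72
f 51 72 37
f 73 72 51
f 44 74 71
f 74 43 67
f 71 67 35
f 74 67 71
f 43 69 68
f 69 40 56
f 68 56 39
f 69 56 68
f 40 55 60
f 55 34 57
f 60 57 41
f 55 57 60
f 36 62 48
f 62 42 63
f 48 63 37
f 62 63 48
f 36 48 46
f 48 37 47
f 46 47 35
f 48 47 46
f 36 46 53
f 46 35 52
f 53 52 39
f 46 52 53
f 36 53 58
f 53 39 59
f 58 59 41
f 53 59 58
f 36 58 62
f 58 41 65
f 62 65 42
f 58 65 62
f 37 63 51
f 63 42 64
f 51 64 38
f 63 64 51
f 35 47 71
f 47 37 72
f 71 72 44
f 47 72 71
f 39 52 68
f 52 35 67
f 68 67 43
f 52 67 68
f 41 59 60
f 59 39 56
f 60 56 40
f 59 56 60
f 42 65 61
f 65 41 57
f 61 57 34
f 65 57 61



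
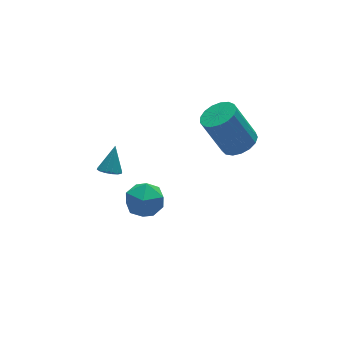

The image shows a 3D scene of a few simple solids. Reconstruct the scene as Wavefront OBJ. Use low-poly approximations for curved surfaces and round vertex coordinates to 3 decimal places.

v -0.968 0.417 -1.048
v -0.15 1.008 -1.412
v -0.29 -0.988 -1.808
v 0.528 -0.397 -2.172
v 0.437 -0.599 -1.122
v 0.018 0.27 -0.653
v -0.458 -0.25 -2.567
v -0.877 0.619 -2.098
v 0.165 0.596 -2.351
v 0.718 0.38 -1.458
v -1.158 -0.36 -1.762
v -0.605 -0.576 -0.869
v 4.119 -1.044 1.723
v 4.976 -1.01 2.055
v 4.198 -0.341 3.99
v 3.341 -0.376 3.657
v 4.911 -0.607 1.89
v 4.133 0.062 3.825
v 4.664 -0.304 1.686
v 3.887 0.364 3.621
v 4.293 -0.171 1.491
v 3.515 0.497 3.426
v 3.882 -0.238 1.348
v 3.104 0.431 3.283
v 3.525 -0.49 1.292
v 2.747 0.179 3.227
v 3.304 -0.868 1.334
v 2.526 -0.199 3.269
v 3.27 -1.287 1.465
v 2.492 -0.618 3.4
v 3.43 -1.651 1.655
v 2.652 -0.982 3.59
v 3.748 -1.875 1.861
v 2.971 -1.206 3.796
v 4.151 -1.909 2.035
v 3.374 -1.241 3.969
v 4.547 -1.745 2.137
v 3.769 -1.077 4.072
v 4.845 -1.421 2.144
v 4.067 -0.752 4.079
v -2.128 -0.357 2.091
v -1.744 -0.792 2.102
v -1.552 0.177 3.189
v -1.616 -0.58 1.931
v -1.626 -0.308 1.804
v -1.77 -0.05 1.754
v -2.01 0.126 1.794
v -2.282 0.173 1.913
v -2.512 0.077 2.081
v -2.639 -0.135 2.251
v -2.629 -0.407 2.378
v -2.485 -0.665 2.429
v -2.245 -0.841 2.389
v -1.974 -0.888 2.269
f 1 12 6
f 1 6 2
f 1 2 8
f 1 8 11
f 1 11 12
f 2 6 10
f 6 12 5
f 12 11 3
f 11 8 7
f 8 2 9
f 4 10 5
f 4 5 3
f 4 3 7
f 4 7 9
f 4 9 10
f 5 10 6
f 3 5 12
f 7 3 11
f 9 7 8
f 10 9 2
f 14 13 17
f 14 17 15
f 15 17 18
f 15 18 16
f 17 13 19
f 17 19 18
f 18 19 20
f 18 20 16
f 19 13 21
f 19 21 20
f 20 21 22
f 20 22 16
f 21 13 23
f 21 23 22
f 22 23 24
f 22 24 16
f 23 13 25
f 23 25 24
f 24 25 26
f 24 26 16
f 25 13 27
f 25 27 26
f 26 27 28
f 26 28 16
f 27 13 29
f 27 29 28
f 28 29 30
f 28 30 16
f 29 13 31
f 29 31 30
f 30 31 32
f 30 32 16
f 31 13 33
f 31 33 32
f 32 33 34
f 32 34 16
f 33 13 35
f 33 35 34
f 34 35 36
f 34 36 16
f 35 13 37
f 35 37 36
f 36 37 38
f 36 38 16
f 37 13 39
f 37 39 38
f 38 39 40
f 38 40 16
f 39 13 14
f 39 14 40
f 40 14 15
f 40 15 16
f 42 41 44
f 42 44 43
f 44 41 45
f 44 45 43
f 45 41 46
f 45 46 43
f 46 41 47
f 46 47 43
f 47 41 48
f 47 48 43
f 48 41 49
f 48 49 43
f 49 41 50
f 49 50 43
f 50 41 51
f 50 51 43
f 51 41 52
f 51 52 43
f 52 41 53
f 52 53 43
f 53 41 54
f 53 54 43
f 54 41 42
f 54 42 43



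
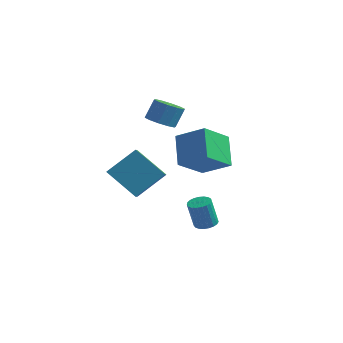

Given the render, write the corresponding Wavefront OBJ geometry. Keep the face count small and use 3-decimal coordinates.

v -1.095 1.338 1.361
v -0.424 1.661 1.018
v -0.174 2.225 2.036
v -0.845 1.902 2.379
v -0.81 1.979 0.936
v -0.56 2.543 1.954
v -1.304 2.052 1.017
v -1.055 2.616 2.035
v -1.719 1.853 1.229
v -1.47 2.417 2.247
v -1.896 1.457 1.492
v -1.646 2.021 2.509
v -1.766 1.015 1.704
v -1.516 1.579 2.722
v -1.38 0.697 1.786
v -1.13 1.261 2.804
v -0.885 0.624 1.705
v -0.636 1.188 2.723
v -0.47 0.823 1.493
v -0.221 1.387 2.511
v -0.294 1.219 1.231
v -0.044 1.783 2.248
v 1.908 -0.069 -4.276
v 2.501 -0.147 -4.154
v 2.184 -0.269 -2.683
v 1.592 -0.191 -2.804
v 2.477 0.105 -4.139
v 2.16 -0.017 -2.667
v 2.354 0.327 -4.147
v 2.037 0.205 -2.675
v 2.155 0.481 -4.177
v 1.838 0.358 -2.706
v 1.912 0.539 -4.224
v 1.595 0.417 -2.753
v 1.67 0.492 -4.28
v 1.353 0.37 -2.809
v 1.468 0.349 -4.336
v 1.151 0.226 -2.865
v 1.342 0.133 -4.381
v 1.026 0.011 -2.91
v 1.315 -0.118 -4.408
v 0.998 -0.24 -2.936
v 1.39 -0.36 -4.412
v 1.073 -0.482 -2.94
v 1.555 -0.552 -4.392
v 1.238 -0.674 -2.921
v 1.781 -0.66 -4.352
v 1.464 -0.783 -2.881
v 2.029 -0.666 -4.299
v 1.712 -0.789 -2.828
v 2.256 -0.569 -4.242
v 1.939 -0.692 -2.771
v 2.423 -0.385 -4.191
v 2.106 -0.508 -2.72
v -0.171 1.344 -1.43
v -0.854 2.665 -0.248
v 0.534 2.797 -2.645
v -0.15 4.117 -1.462
v 1.37 1.343 -0.538
v 0.686 2.663 0.645
v 2.074 2.795 -1.752
v 1.391 4.116 -0.57
v -1.971 -2.738 -0.123
v -1.613 -3.716 0.514
v -0.974 -1.641 1
v -0.615 -2.618 1.636
v -0.405 -2.942 -1.316
v -0.046 -3.919 -0.68
v 0.593 -1.844 -0.194
v 0.951 -2.822 0.443
f 2 1 5
f 2 5 3
f 3 5 6
f 3 6 4
f 5 1 7
f 5 7 6
f 6 7 8
f 6 8 4
f 7 1 9
f 7 9 8
f 8 9 10
f 8 10 4
f 9 1 11
f 9 11 10
f 10 11 12
f 10 12 4
f 11 1 13
f 11 13 12
f 12 13 14
f 12 14 4
f 13 1 15
f 13 15 14
f 14 15 16
f 14 16 4
f 15 1 17
f 15 17 16
f 16 17 18
f 16 18 4
f 17 1 19
f 17 19 18
f 18 19 20
f 18 20 4
f 19 1 21
f 19 21 20
f 20 21 22
f 20 22 4
f 21 1 2
f 21 2 22
f 22 2 3
f 22 3 4
f 24 23 27
f 24 27 25
f 25 27 28
f 25 28 26
f 27 23 29
f 27 29 28
f 28 29 30
f 28 30 26
f 29 23 31
f 29 31 30
f 30 31 32
f 30 32 26
f 31 23 33
f 31 33 32
f 32 33 34
f 32 34 26
f 33 23 35
f 33 35 34
f 34 35 36
f 34 36 26
f 35 23 37
f 35 37 36
f 36 37 38
f 36 38 26
f 37 23 39
f 37 39 38
f 38 39 40
f 38 40 26
f 39 23 41
f 39 41 40
f 40 41 42
f 40 42 26
f 41 23 43
f 41 43 42
f 42 43 44
f 42 44 26
f 43 23 45
f 43 45 44
f 44 45 46
f 44 46 26
f 45 23 47
f 45 47 46
f 46 47 48
f 46 48 26
f 47 23 49
f 47 49 48
f 48 49 50
f 48 50 26
f 49 23 51
f 49 51 50
f 50 51 52
f 50 52 26
f 51 23 53
f 51 53 52
f 52 53 54
f 52 54 26
f 53 23 24
f 53 24 54
f 54 24 25
f 54 25 26
f 56 58 55
f 59 56 55
f 55 58 57
f 57 59 55
f 56 62 58
f 60 56 59
f 60 62 56
f 58 62 57
f 61 59 57
f 57 62 61
f 61 60 59
f 62 60 61
f 64 66 63
f 67 64 63
f 63 66 65
f 65 67 63
f 64 70 66
f 68 64 67
f 68 70 64
f 66 70 65
f 69 67 65
f 65 70 69
f 69 68 67
f 70 68 69



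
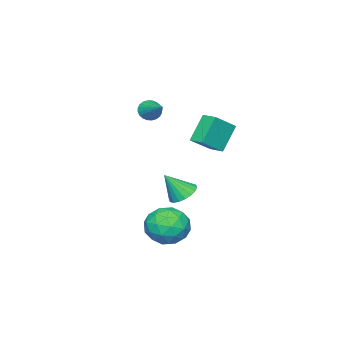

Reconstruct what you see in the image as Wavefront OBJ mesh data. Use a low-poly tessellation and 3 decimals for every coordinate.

v -0.818 -0.025 0.784
v -1.879 0.045 2.261
v -0.609 0.906 0.89
v -1.67 0.976 2.367
v 0.45 -0.416 1.713
v -0.611 -0.346 3.19
v 0.659 0.515 1.819
v -0.402 0.585 3.296
v 1.168 -2.413 3.599
v 1.476 -2.823 4.03
v 1.972 -1.007 4.361
v 1.649 -2.816 3.834
v 1.749 -2.747 3.602
v 1.76 -2.628 3.37
v 1.681 -2.475 3.173
v 1.524 -2.314 3.04
v 1.313 -2.167 2.993
v 1.08 -2.058 3.038
v 0.86 -2.003 3.168
v 0.687 -2.01 3.364
v 0.587 -2.079 3.595
v 0.576 -2.199 3.828
v 0.655 -2.351 4.025
v 0.812 -2.512 4.158
v 1.023 -2.659 4.205
v 1.256 -2.768 4.16
v 2.515 0.725 -2.934
v 3.263 1.365 -3.723
v 4.137 -0.285 -2.217
v 4.885 0.355 -3.006
v 4.336 0.948 -2.037
v 3.333 1.572 -2.481
v 4.067 -0.492 -3.459
v 3.064 0.132 -3.903
v 4.222 0.613 -4.048
v 4.388 1.503 -3.169
v 3.012 -0.423 -2.771
v 3.178 0.467 -1.892
v 2.746 1.134 -3.391
v 4.654 -0.054 -2.549
v 4.331 0.294 -1.979
v 4.77 0.671 -2.443
v 2.788 1.256 -2.661
v 3.227 1.632 -3.125
v 3.858 1.386 -2.134
v 4.173 -0.552 -2.815
v 4.612 -0.176 -3.279
v 2.63 0.409 -3.497
v 3.069 0.786 -3.961
v 3.542 -0.306 -3.806
v 3.75 1.068 -4.046
v 4.703 0.474 -3.625
v 4.222 -0.024 -3.891
v 3.633 0.343 -4.152
v 3.847 1.591 -3.53
v 4.801 0.997 -3.108
v 4.478 1.346 -2.539
v 3.889 1.713 -2.799
v 4.411 1.149 -3.721
v 2.599 0.083 -2.832
v 3.553 -0.511 -2.41
v 3.511 -0.633 -3.141
v 2.922 -0.266 -3.401
v 2.697 0.606 -2.315
v 3.65 0.012 -1.894
v 3.767 0.737 -1.788
v 3.178 1.104 -2.049
v 2.989 -0.069 -2.219
v -1.223 -2.041 -3.07
v -0.427 -2.07 -3.49
v -0.497 -2.739 -1.65
v -0.423 -1.709 -3.315
v -0.577 -1.415 -3.092
v -0.859 -1.244 -2.864
v -1.212 -1.231 -2.677
v -1.568 -1.379 -2.568
v -1.856 -1.658 -2.558
v -2.018 -2.012 -2.649
v -2.022 -2.373 -2.824
v -1.869 -2.667 -3.048
v -1.587 -2.838 -3.275
v -1.233 -2.851 -3.463
v -0.877 -2.703 -3.572
v -0.589 -2.424 -3.582
f 2 4 1
f 5 2 1
f 1 4 3
f 3 5 1
f 2 8 4
f 6 2 5
f 6 8 2
f 4 8 3
f 7 5 3
f 3 8 7
f 7 6 5
f 8 6 7
f 10 9 12
f 10 12 11
f 12 9 13
f 12 13 11
f 13 9 14
f 13 14 11
f 14 9 15
f 14 15 11
f 15 9 16
f 15 16 11
f 16 9 17
f 16 17 11
f 17 9 18
f 17 18 11
f 18 9 19
f 18 19 11
f 19 9 20
f 19 20 11
f 20 9 21
f 20 21 11
f 21 9 22
f 21 22 11
f 22 9 23
f 22 23 11
f 23 9 24
f 23 24 11
f 24 9 25
f 24 25 11
f 25 9 26
f 25 26 11
f 26 9 10
f 26 10 11
f 27 64 43
f 64 38 67
f 43 67 32
f 64 67 43
f 27 43 39
f 43 32 44
f 39 44 28
f 43 44 39
f 27 39 48
f 39 28 49
f 48 49 34
f 39 49 48
f 27 48 60
f 48 34 63
f 60 63 37
f 48 63 60
f 27 60 64
f 60 37 68
f 64 68 38
f 60 68 64
f 28 44 55
f 44 32 58
f 55 58 36
f 44 58 55
f 32 67 45
f 67 38 66
f 45 66 31
f 67 66 45
f 38 68 65
f 68 37 61
f 65 61 29
f 68 61 65
f 37 63 62
f 63 34 50
f 62 50 33
f 63 50 62
f 34 49 54
f 49 28 51
f 54 51 35
f 49 51 54
f 30 56 42
f 56 36 57
f 42 57 31
f 56 57 42
f 30 42 40
f 42 31 41
f 40 41 29
f 42 41 40
f 30 40 47
f 40 29 46
f 47 46 33
f 40 46 47
f 30 47 52
f 47 33 53
f 52 53 35
f 47 53 52
f 30 52 56
f 52 35 59
f 56 59 36
f 52 59 56
f 31 57 45
f 57 36 58
f 45 58 32
f 57 58 45
f 29 41 65
f 41 31 66
f 65 66 38
f 41 66 65
f 33 46 62
f 46 29 61
f 62 61 37
f 46 61 62
f 35 53 54
f 53 33 50
f 54 50 34
f 53 50 54
f 36 59 55
f 59 35 51
f 55 51 28
f 59 51 55
f 70 69 72
f 70 72 71
f 72 69 73
f 72 73 71
f 73 69 74
f 73 74 71
f 74 69 75
f 74 75 71
f 75 69 76
f 75 76 71
f 76 69 77
f 76 77 71
f 77 69 78
f 77 78 71
f 78 69 79
f 78 79 71
f 79 69 80
f 79 80 71
f 80 69 81
f 80 81 71
f 81 69 82
f 81 82 71
f 82 69 83
f 82 83 71
f 83 69 84
f 83 84 71
f 84 69 70
f 84 70 71



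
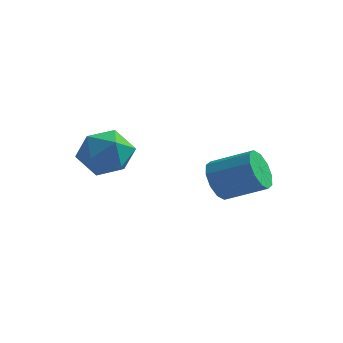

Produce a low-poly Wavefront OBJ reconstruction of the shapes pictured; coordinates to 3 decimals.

v 0.138 3.737 2.089
v 0.401 3.555 1.593
v 1.404 3.741 2.055
v 1.142 3.923 2.551
v 0.346 3.914 1.566
v 1.349 4.1 2.028
v 0.213 4.206 1.739
v 1.216 4.392 2.201
v 0.05 4.319 2.046
v 1.054 4.505 2.508
v -0.078 4.209 2.369
v 0.925 4.395 2.831
v -0.124 3.919 2.585
v 0.879 4.105 3.047
v -0.069 3.56 2.612
v 0.934 3.746 3.074
v 0.064 3.268 2.439
v 1.067 3.454 2.901
v 0.226 3.155 2.132
v 1.23 3.341 2.594
v 0.355 3.265 1.809
v 1.358 3.451 2.271
v -2.343 2.245 3.5
v -1.774 2.609 3.237
v -1.786 1.231 3.303
v -1.217 1.595 3.04
v -1.374 1.631 3.747
v -1.719 2.257 3.869
v -1.841 1.583 2.671
v -2.186 2.209 2.793
v -1.464 2.2 2.724
v -1.175 2.229 3.389
v -2.385 1.611 3.151
v -2.096 1.64 3.816
f 2 1 5
f 2 5 3
f 3 5 6
f 3 6 4
f 5 1 7
f 5 7 6
f 6 7 8
f 6 8 4
f 7 1 9
f 7 9 8
f 8 9 10
f 8 10 4
f 9 1 11
f 9 11 10
f 10 11 12
f 10 12 4
f 11 1 13
f 11 13 12
f 12 13 14
f 12 14 4
f 13 1 15
f 13 15 14
f 14 15 16
f 14 16 4
f 15 1 17
f 15 17 16
f 16 17 18
f 16 18 4
f 17 1 19
f 17 19 18
f 18 19 20
f 18 20 4
f 19 1 21
f 19 21 20
f 20 21 22
f 20 22 4
f 21 1 2
f 21 2 22
f 22 2 3
f 22 3 4
f 23 34 28
f 23 28 24
f 23 24 30
f 23 30 33
f 23 33 34
f 24 28 32
f 28 34 27
f 34 33 25
f 33 30 29
f 30 24 31
f 26 32 27
f 26 27 25
f 26 25 29
f 26 29 31
f 26 31 32
f 27 32 28
f 25 27 34
f 29 25 33
f 31 29 30
f 32 31 24



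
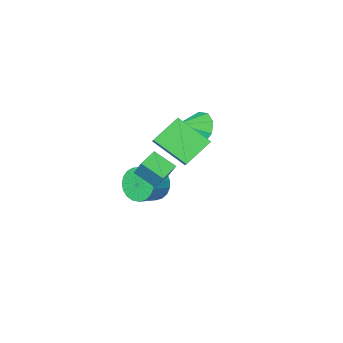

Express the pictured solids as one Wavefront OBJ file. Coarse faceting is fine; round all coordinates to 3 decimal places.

v -0.6 -3.15 -2.303
v -0.112 -3.787 -2.996
v 1.027 -3.486 -2.471
v 0.54 -2.85 -1.777
v -0.114 -3.402 -3.211
v 1.025 -3.101 -2.685
v -0.201 -2.973 -3.269
v 0.939 -2.673 -2.743
v -0.356 -2.576 -3.16
v 0.783 -2.275 -2.634
v -0.553 -2.277 -2.902
v 0.586 -1.977 -2.377
v -0.759 -2.13 -2.541
v 0.381 -1.829 -2.016
v -0.937 -2.159 -2.139
v 0.203 -1.858 -1.613
v -1.056 -2.359 -1.765
v 0.083 -2.059 -1.239
v -1.097 -2.696 -1.484
v 0.042 -2.396 -0.959
v -1.052 -3.112 -1.345
v 0.088 -2.812 -0.819
v -0.928 -3.534 -1.371
v 0.211 -3.234 -0.846
v -0.748 -3.89 -1.558
v 0.391 -3.59 -1.033
v -0.542 -4.118 -1.875
v 0.597 -3.818 -1.349
v -0.346 -4.179 -2.265
v 0.793 -3.878 -1.739
v -0.194 -4.061 -2.661
v 0.945 -3.761 -2.136
v 2.413 1.533 3.504
v 2.48 2.365 4.714
v 1.805 2.514 2.863
v 1.872 3.346 4.073
v 3.308 1.894 3.207
v 3.375 2.726 4.417
v 2.7 2.875 2.566
v 2.767 3.707 3.776
v 0.2 1.278 2.222
v -1.262 1.075 3.18
v 0.501 1.95 2.822
v -0.962 1.747 3.78
v 1.162 -0.187 3.38
v -0.301 -0.39 4.338
v 1.462 0.485 3.98
v -0 0.282 4.938
v -3.386 -3.404 0.742
v -2.867 -3.711 -0.167
v -2.114 -3.436 1.478
v -2.877 -2.967 -0.118
v -3.125 -2.428 0.333
v -3.495 -2.345 0.975
v -3.814 -2.758 1.508
v -3.932 -3.473 1.682
v -3.796 -4.156 1.416
v -3.467 -4.487 0.835
v -3.1 -4.311 0.209
f 2 1 5
f 2 5 3
f 3 5 6
f 3 6 4
f 5 1 7
f 5 7 6
f 6 7 8
f 6 8 4
f 7 1 9
f 7 9 8
f 8 9 10
f 8 10 4
f 9 1 11
f 9 11 10
f 10 11 12
f 10 12 4
f 11 1 13
f 11 13 12
f 12 13 14
f 12 14 4
f 13 1 15
f 13 15 14
f 14 15 16
f 14 16 4
f 15 1 17
f 15 17 16
f 16 17 18
f 16 18 4
f 17 1 19
f 17 19 18
f 18 19 20
f 18 20 4
f 19 1 21
f 19 21 20
f 20 21 22
f 20 22 4
f 21 1 23
f 21 23 22
f 22 23 24
f 22 24 4
f 23 1 25
f 23 25 24
f 24 25 26
f 24 26 4
f 25 1 27
f 25 27 26
f 26 27 28
f 26 28 4
f 27 1 29
f 27 29 28
f 28 29 30
f 28 30 4
f 29 1 31
f 29 31 30
f 30 31 32
f 30 32 4
f 31 1 2
f 31 2 32
f 32 2 3
f 32 3 4
f 34 36 33
f 37 34 33
f 33 36 35
f 35 37 33
f 34 40 36
f 38 34 37
f 38 40 34
f 36 40 35
f 39 37 35
f 35 40 39
f 39 38 37
f 40 38 39
f 42 44 41
f 45 42 41
f 41 44 43
f 43 45 41
f 42 48 44
f 46 42 45
f 46 48 42
f 44 48 43
f 47 45 43
f 43 48 47
f 47 46 45
f 48 46 47
f 50 49 52
f 50 52 51
f 52 49 53
f 52 53 51
f 53 49 54
f 53 54 51
f 54 49 55
f 54 55 51
f 55 49 56
f 55 56 51
f 56 49 57
f 56 57 51
f 57 49 58
f 57 58 51
f 58 49 59
f 58 59 51
f 59 49 50
f 59 50 51



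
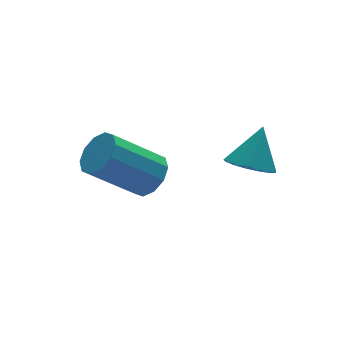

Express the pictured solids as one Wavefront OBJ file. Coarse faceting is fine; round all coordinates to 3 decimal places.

v 0.465 0.132 -3.466
v 1.157 -0.268 -3.724
v 1.195 0.588 -2.214
v 1.195 0.1 -3.88
v 1.066 0.476 -3.942
v 0.799 0.773 -3.894
v 0.455 0.923 -3.749
v 0.114 0.892 -3.539
v -0.147 0.686 -3.312
v -0.268 0.354 -3.12
v -0.22 -0.029 -3.008
v -0.016 -0.375 -3.001
v 0.298 -0.606 -3.1
v 0.65 -0.667 -3.284
v 0.961 -0.545 -3.509
v -1.822 2.314 -4.591
v -1.43 1.852 -4.008
v -2.986 2.325 -2.587
v -3.378 2.786 -3.169
v -1.252 2.339 -3.974
v -2.808 2.811 -2.553
v -1.291 2.815 -4.176
v -2.847 3.288 -2.755
v -1.533 3.101 -4.536
v -3.089 3.573 -3.114
v -1.885 3.085 -4.917
v -3.442 3.558 -3.495
v -2.214 2.775 -5.173
v -3.77 3.248 -3.752
v -2.392 2.289 -5.207
v -3.948 2.761 -3.786
v -2.353 1.812 -5.005
v -3.909 2.285 -3.584
v -2.111 1.527 -4.646
v -3.667 1.999 -3.224
v -1.758 1.542 -4.265
v -3.315 2.015 -2.843
f 2 1 4
f 2 4 3
f 4 1 5
f 4 5 3
f 5 1 6
f 5 6 3
f 6 1 7
f 6 7 3
f 7 1 8
f 7 8 3
f 8 1 9
f 8 9 3
f 9 1 10
f 9 10 3
f 10 1 11
f 10 11 3
f 11 1 12
f 11 12 3
f 12 1 13
f 12 13 3
f 13 1 14
f 13 14 3
f 14 1 15
f 14 15 3
f 15 1 2
f 15 2 3
f 17 16 20
f 17 20 18
f 18 20 21
f 18 21 19
f 20 16 22
f 20 22 21
f 21 22 23
f 21 23 19
f 22 16 24
f 22 24 23
f 23 24 25
f 23 25 19
f 24 16 26
f 24 26 25
f 25 26 27
f 25 27 19
f 26 16 28
f 26 28 27
f 27 28 29
f 27 29 19
f 28 16 30
f 28 30 29
f 29 30 31
f 29 31 19
f 30 16 32
f 30 32 31
f 31 32 33
f 31 33 19
f 32 16 34
f 32 34 33
f 33 34 35
f 33 35 19
f 34 16 36
f 34 36 35
f 35 36 37
f 35 37 19
f 36 16 17
f 36 17 37
f 37 17 18
f 37 18 19



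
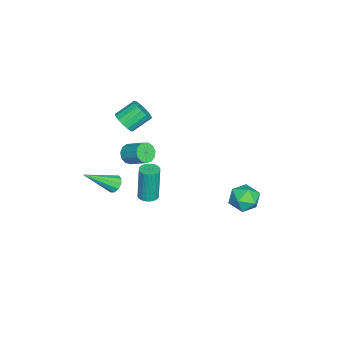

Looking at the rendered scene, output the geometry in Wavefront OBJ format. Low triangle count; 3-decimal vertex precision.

v -3.11 -2.979 -1.059
v -2.733 -3.434 -0.702
v -2.193 -2.376 0.076
v -2.57 -1.921 -0.281
v -2.515 -3.323 -1.004
v -1.975 -2.265 -0.226
v -2.485 -3.104 -1.323
v -1.945 -2.046 -0.545
v -2.654 -2.845 -1.559
v -2.114 -1.786 -0.781
v -2.967 -2.628 -1.636
v -2.427 -1.57 -0.858
v -3.326 -2.523 -1.529
v -2.786 -1.465 -0.751
v -3.616 -2.563 -1.274
v -3.077 -1.505 -0.496
v -3.746 -2.735 -0.95
v -3.206 -1.676 -0.172
v -3.673 -2.984 -0.661
v -3.134 -1.926 0.117
v -3.422 -3.232 -0.498
v -2.882 -2.174 0.28
v -3.072 -3.4 -0.513
v -2.532 -2.342 0.265
v -3.339 -3.346 1.461
v -2.672 -2.997 1.563
v -3.294 -2.045 2.38
v -3.961 -2.394 2.279
v -2.828 -2.826 1.245
v -3.45 -1.875 2.062
v -3.122 -2.795 0.985
v -3.744 -1.843 1.802
v -3.474 -2.911 0.853
v -4.096 -1.96 1.67
v -3.789 -3.144 0.884
v -4.411 -2.192 1.701
v -3.984 -3.431 1.069
v -4.606 -2.479 1.886
v -4.006 -3.695 1.36
v -4.628 -2.743 2.177
v -3.85 -3.865 1.678
v -4.472 -2.914 2.495
v -3.556 -3.897 1.938
v -4.178 -2.945 2.755
v -3.204 -3.78 2.07
v -3.826 -2.829 2.887
v -2.889 -3.548 2.039
v -3.511 -2.596 2.856
v -2.694 -3.261 1.854
v -3.316 -2.309 2.671
v -1.851 4.481 -3.307
v -1.298 4.497 -2.487
v -2.482 3.083 -2.853
v -1.929 3.099 -2.033
v -2.668 3.746 -2.144
v -2.278 4.61 -2.425
v -1.502 2.97 -2.915
v -1.112 3.834 -3.196
v -1.082 3.563 -2.246
v -1.803 4.043 -1.769
v -1.977 3.537 -3.571
v -2.698 4.017 -3.094
v 0.042 -3.081 -0.983
v 0.576 -2.967 -1.207
v 0.918 -4.619 0.323
v 0.527 -2.75 -0.918
v 0.292 -2.659 -0.654
v -0.038 -2.73 -0.516
v -0.337 -2.934 -0.556
v -0.492 -3.195 -0.759
v -0.442 -3.412 -1.048
v -0.207 -3.502 -1.312
v 0.123 -3.432 -1.451
v 0.422 -3.227 -1.41
v 0.871 -1.023 -0.885
v 1.399 -0.787 -0.84
v 1.197 -0.74 1.31
v 0.669 -0.977 1.265
v 1.269 -0.602 -0.857
v 1.067 -0.556 1.293
v 1.079 -0.482 -0.877
v 0.876 -0.435 1.273
v 0.857 -0.444 -0.899
v 0.654 -0.397 1.251
v 0.637 -0.494 -0.919
v 0.434 -0.447 1.231
v 0.453 -0.624 -0.933
v 0.25 -0.578 1.217
v 0.332 -0.816 -0.94
v 0.13 -0.769 1.21
v 0.294 -1.039 -0.939
v 0.091 -0.992 1.211
v 0.343 -1.26 -0.93
v 0.141 -1.213 1.22
v 0.473 -1.444 -0.913
v 0.271 -1.398 1.237
v 0.664 -1.565 -0.893
v 0.461 -1.518 1.257
v 0.886 -1.603 -0.871
v 0.683 -1.556 1.279
v 1.106 -1.553 -0.851
v 0.903 -1.506 1.299
v 1.29 -1.422 -0.837
v 1.087 -1.376 1.313
v 1.41 -1.231 -0.83
v 1.208 -1.184 1.32
v 1.449 -1.008 -0.831
v 1.246 -0.961 1.319
f 2 1 5
f 2 5 3
f 3 5 6
f 3 6 4
f 5 1 7
f 5 7 6
f 6 7 8
f 6 8 4
f 7 1 9
f 7 9 8
f 8 9 10
f 8 10 4
f 9 1 11
f 9 11 10
f 10 11 12
f 10 12 4
f 11 1 13
f 11 13 12
f 12 13 14
f 12 14 4
f 13 1 15
f 13 15 14
f 14 15 16
f 14 16 4
f 15 1 17
f 15 17 16
f 16 17 18
f 16 18 4
f 17 1 19
f 17 19 18
f 18 19 20
f 18 20 4
f 19 1 21
f 19 21 20
f 20 21 22
f 20 22 4
f 21 1 23
f 21 23 22
f 22 23 24
f 22 24 4
f 23 1 2
f 23 2 24
f 24 2 3
f 24 3 4
f 26 25 29
f 26 29 27
f 27 29 30
f 27 30 28
f 29 25 31
f 29 31 30
f 30 31 32
f 30 32 28
f 31 25 33
f 31 33 32
f 32 33 34
f 32 34 28
f 33 25 35
f 33 35 34
f 34 35 36
f 34 36 28
f 35 25 37
f 35 37 36
f 36 37 38
f 36 38 28
f 37 25 39
f 37 39 38
f 38 39 40
f 38 40 28
f 39 25 41
f 39 41 40
f 40 41 42
f 40 42 28
f 41 25 43
f 41 43 42
f 42 43 44
f 42 44 28
f 43 25 45
f 43 45 44
f 44 45 46
f 44 46 28
f 45 25 47
f 45 47 46
f 46 47 48
f 46 48 28
f 47 25 49
f 47 49 48
f 48 49 50
f 48 50 28
f 49 25 26
f 49 26 50
f 50 26 27
f 50 27 28
f 51 62 56
f 51 56 52
f 51 52 58
f 51 58 61
f 51 61 62
f 52 56 60
f 56 62 55
f 62 61 53
f 61 58 57
f 58 52 59
f 54 60 55
f 54 55 53
f 54 53 57
f 54 57 59
f 54 59 60
f 55 60 56
f 53 55 62
f 57 53 61
f 59 57 58
f 60 59 52
f 64 63 66
f 64 66 65
f 66 63 67
f 66 67 65
f 67 63 68
f 67 68 65
f 68 63 69
f 68 69 65
f 69 63 70
f 69 70 65
f 70 63 71
f 70 71 65
f 71 63 72
f 71 72 65
f 72 63 73
f 72 73 65
f 73 63 74
f 73 74 65
f 74 63 64
f 74 64 65
f 76 75 79
f 76 79 77
f 77 79 80
f 77 80 78
f 79 75 81
f 79 81 80
f 80 81 82
f 80 82 78
f 81 75 83
f 81 83 82
f 82 83 84
f 82 84 78
f 83 75 85
f 83 85 84
f 84 85 86
f 84 86 78
f 85 75 87
f 85 87 86
f 86 87 88
f 86 88 78
f 87 75 89
f 87 89 88
f 88 89 90
f 88 90 78
f 89 75 91
f 89 91 90
f 90 91 92
f 90 92 78
f 91 75 93
f 91 93 92
f 92 93 94
f 92 94 78
f 93 75 95
f 93 95 94
f 94 95 96
f 94 96 78
f 95 75 97
f 95 97 96
f 96 97 98
f 96 98 78
f 97 75 99
f 97 99 98
f 98 99 100
f 98 100 78
f 99 75 101
f 99 101 100
f 100 101 102
f 100 102 78
f 101 75 103
f 101 103 102
f 102 103 104
f 102 104 78
f 103 75 105
f 103 105 104
f 104 105 106
f 104 106 78
f 105 75 107
f 105 107 106
f 106 107 108
f 106 108 78
f 107 75 76
f 107 76 108
f 108 76 77
f 108 77 78



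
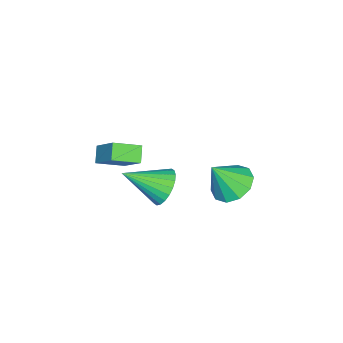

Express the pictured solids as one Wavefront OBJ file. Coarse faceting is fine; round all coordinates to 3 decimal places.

v -1.333 0.34 -3.329
v -0.819 0.07 -4.081
v -0.707 -1.3 -2.311
v -0.574 0.278 -3.896
v -0.444 0.496 -3.626
v -0.45 0.689 -3.31
v -0.59 0.83 -2.997
v -0.843 0.896 -2.734
v -1.171 0.878 -2.562
v -1.523 0.778 -2.507
v -1.847 0.611 -2.577
v -2.092 0.403 -2.762
v -2.222 0.185 -3.032
v -2.216 -0.008 -3.348
v -2.076 -0.149 -3.661
v -1.823 -0.215 -3.924
v -1.495 -0.197 -4.096
v -1.142 -0.097 -4.151
v -2.539 2.932 -3.408
v -1.803 2.435 -3.95
v -1.981 2.188 -1.972
v -1.56 2.997 -3.754
v -1.691 3.534 -3.425
v -2.145 3.84 -3.09
v -2.75 3.8 -2.876
v -3.274 3.428 -2.865
v -3.517 2.867 -3.061
v -3.387 2.33 -3.39
v -2.932 2.023 -3.726
v -2.328 2.063 -3.94
v 1.485 -0.321 0.602
v 2.132 -1.295 1.071
v 0.871 -0.488 1.102
v 1.518 -1.462 1.572
v 2.102 0.602 1.668
v 2.749 -0.372 2.138
v 1.488 0.435 2.169
v 2.135 -0.539 2.638
f 2 1 4
f 2 4 3
f 4 1 5
f 4 5 3
f 5 1 6
f 5 6 3
f 6 1 7
f 6 7 3
f 7 1 8
f 7 8 3
f 8 1 9
f 8 9 3
f 9 1 10
f 9 10 3
f 10 1 11
f 10 11 3
f 11 1 12
f 11 12 3
f 12 1 13
f 12 13 3
f 13 1 14
f 13 14 3
f 14 1 15
f 14 15 3
f 15 1 16
f 15 16 3
f 16 1 17
f 16 17 3
f 17 1 18
f 17 18 3
f 18 1 2
f 18 2 3
f 20 19 22
f 20 22 21
f 22 19 23
f 22 23 21
f 23 19 24
f 23 24 21
f 24 19 25
f 24 25 21
f 25 19 26
f 25 26 21
f 26 19 27
f 26 27 21
f 27 19 28
f 27 28 21
f 28 19 29
f 28 29 21
f 29 19 30
f 29 30 21
f 30 19 20
f 30 20 21
f 32 34 31
f 35 32 31
f 31 34 33
f 33 35 31
f 32 38 34
f 36 32 35
f 36 38 32
f 34 38 33
f 37 35 33
f 33 38 37
f 37 36 35
f 38 36 37



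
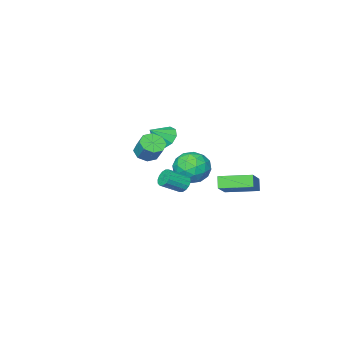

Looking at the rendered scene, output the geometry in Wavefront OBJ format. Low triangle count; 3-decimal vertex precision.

v -1.642 1.25 1.708
v -0.686 1.879 1.228
v -0.454 0.561 3.172
v 0.502 1.19 2.692
v -0.441 1.801 3.219
v -1.175 2.227 2.314
v 0.035 0.213 2.086
v -0.699 0.639 1.181
v 0.35 1.238 1.462
v 0.056 2.219 2.162
v -1.196 0.221 2.238
v -1.49 1.202 2.938
v -1.268 1.625 1.34
v 0.128 0.815 3.06
v -0.426 1.174 3.37
v 0.136 1.544 3.088
v -1.556 1.829 1.978
v -0.994 2.199 1.696
v -0.85 2.153 2.866
v -0.146 0.241 2.704
v 0.416 0.611 2.422
v -1.276 0.896 1.312
v -0.714 1.266 1.03
v -0.29 0.287 1.534
v -0.097 1.618 1.195
v 0.601 1.213 2.055
v 0.327 0.639 1.699
v -0.105 0.889 1.167
v -0.27 2.195 1.606
v 0.428 1.79 2.467
v -0.126 2.149 2.777
v -0.557 2.399 2.245
v 0.339 1.818 1.744
v -1.568 0.65 1.933
v -0.87 0.245 2.794
v -0.583 0.041 2.155
v -1.014 0.291 1.623
v -1.741 1.227 2.345
v -1.043 0.822 3.205
v -1.035 1.551 3.233
v -1.467 1.801 2.701
v -1.479 0.622 2.656
v -0.318 -2.782 2.06
v 0.091 -2.211 1.582
v 0.248 -1.386 2.702
v -0.162 -1.958 3.18
v -0.551 -2.109 1.597
v -0.395 -1.284 2.717
v -1.057 -2.401 1.882
v -0.9 -1.576 3.003
v -1.13 -2.917 2.272
v -0.974 -2.092 3.393
v -0.728 -3.354 2.538
v -0.571 -2.529 3.658
v -0.085 -3.456 2.523
v 0.071 -2.631 3.643
v 0.42 -3.164 2.237
v 0.577 -2.339 3.358
v 0.494 -2.648 1.847
v 0.65 -1.823 2.968
v 1.9 3.509 2.557
v 2.252 3.542 2.036
v 3.393 3.145 2.782
v 3.04 3.111 3.303
v 2.269 3.84 2.169
v 3.41 3.442 2.915
v 2.187 4.049 2.405
v 3.328 3.651 3.151
v 2.028 4.113 2.683
v 3.169 3.715 3.429
v 1.834 4.015 2.926
v 2.975 3.617 3.672
v 1.658 3.782 3.071
v 2.799 3.384 3.817
v 1.547 3.475 3.078
v 2.688 3.078 3.824
v 1.53 3.178 2.945
v 2.671 2.78 3.691
v 1.612 2.969 2.709
v 2.753 2.571 3.455
v 1.771 2.905 2.431
v 2.912 2.507 3.177
v 1.965 3.003 2.188
v 3.106 2.605 2.934
v 2.141 3.236 2.043
v 3.282 2.838 2.789
v -2.482 -3.67 2.273
v -1.877 -3.71 1.555
v -1.358 -3.81 3.227
v -1.958 -3.1 1.74
v -2.285 -2.756 2.175
v -2.703 -2.841 2.656
v -3.018 -3.313 2.958
v -3.082 -3.952 2.939
v -2.865 -4.46 2.609
v -2.469 -4.598 2.122
v -2.078 -4.302 1.706
v -2.142 2.353 1.055
v -0.728 3.375 2.277
v -3.514 3.902 1.349
v -2.1 4.924 2.571
v -1.82 2.776 0.329
v -0.406 3.798 1.551
v -3.192 4.325 0.623
v -1.778 5.347 1.845
f 1 38 17
f 38 12 41
f 17 41 6
f 38 41 17
f 1 17 13
f 17 6 18
f 13 18 2
f 17 18 13
f 1 13 22
f 13 2 23
f 22 23 8
f 13 23 22
f 1 22 34
f 22 8 37
f 34 37 11
f 22 37 34
f 1 34 38
f 34 11 42
f 38 42 12
f 34 42 38
f 2 18 29
f 18 6 32
f 29 32 10
f 18 32 29
f 6 41 19
f 41 12 40
f 19 40 5
f 41 40 19
f 12 42 39
f 42 11 35
f 39 35 3
f 42 35 39
f 11 37 36
f 37 8 24
f 36 24 7
f 37 24 36
f 8 23 28
f 23 2 25
f 28 25 9
f 23 25 28
f 4 30 16
f 30 10 31
f 16 31 5
f 30 31 16
f 4 16 14
f 16 5 15
f 14 15 3
f 16 15 14
f 4 14 21
f 14 3 20
f 21 20 7
f 14 20 21
f 4 21 26
f 21 7 27
f 26 27 9
f 21 27 26
f 4 26 30
f 26 9 33
f 30 33 10
f 26 33 30
f 5 31 19
f 31 10 32
f 19 32 6
f 31 32 19
f 3 15 39
f 15 5 40
f 39 40 12
f 15 40 39
f 7 20 36
f 20 3 35
f 36 35 11
f 20 35 36
f 9 27 28
f 27 7 24
f 28 24 8
f 27 24 28
f 10 33 29
f 33 9 25
f 29 25 2
f 33 25 29
f 44 43 47
f 44 47 45
f 45 47 48
f 45 48 46
f 47 43 49
f 47 49 48
f 48 49 50
f 48 50 46
f 49 43 51
f 49 51 50
f 50 51 52
f 50 52 46
f 51 43 53
f 51 53 52
f 52 53 54
f 52 54 46
f 53 43 55
f 53 55 54
f 54 55 56
f 54 56 46
f 55 43 57
f 55 57 56
f 56 57 58
f 56 58 46
f 57 43 59
f 57 59 58
f 58 59 60
f 58 60 46
f 59 43 44
f 59 44 60
f 60 44 45
f 60 45 46
f 62 61 65
f 62 65 63
f 63 65 66
f 63 66 64
f 65 61 67
f 65 67 66
f 66 67 68
f 66 68 64
f 67 61 69
f 67 69 68
f 68 69 70
f 68 70 64
f 69 61 71
f 69 71 70
f 70 71 72
f 70 72 64
f 71 61 73
f 71 73 72
f 72 73 74
f 72 74 64
f 73 61 75
f 73 75 74
f 74 75 76
f 74 76 64
f 75 61 77
f 75 77 76
f 76 77 78
f 76 78 64
f 77 61 79
f 77 79 78
f 78 79 80
f 78 80 64
f 79 61 81
f 79 81 80
f 80 81 82
f 80 82 64
f 81 61 83
f 81 83 82
f 82 83 84
f 82 84 64
f 83 61 85
f 83 85 84
f 84 85 86
f 84 86 64
f 85 61 62
f 85 62 86
f 86 62 63
f 86 63 64
f 88 87 90
f 88 90 89
f 90 87 91
f 90 91 89
f 91 87 92
f 91 92 89
f 92 87 93
f 92 93 89
f 93 87 94
f 93 94 89
f 94 87 95
f 94 95 89
f 95 87 96
f 95 96 89
f 96 87 97
f 96 97 89
f 97 87 88
f 97 88 89
f 99 101 98
f 102 99 98
f 98 101 100
f 100 102 98
f 99 105 101
f 103 99 102
f 103 105 99
f 101 105 100
f 104 102 100
f 100 105 104
f 104 103 102
f 105 103 104

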